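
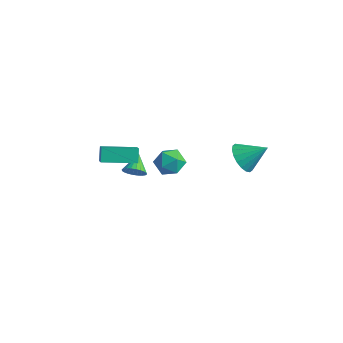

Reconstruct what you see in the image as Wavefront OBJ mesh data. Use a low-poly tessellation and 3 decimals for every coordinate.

v -3.481 -2.245 -2.219
v -3.05 -1.765 -2.621
v -4.039 -1.195 -1.561
v -3.291 -1.785 -2.793
v -3.56 -1.875 -2.878
v -3.818 -2.021 -2.863
v -4.024 -2.202 -2.749
v -4.147 -2.389 -2.555
v -4.169 -2.554 -2.31
v -4.086 -2.673 -2.051
v -3.911 -2.726 -1.817
v -3.671 -2.706 -1.645
v -3.401 -2.616 -1.56
v -3.144 -2.47 -1.576
v -2.938 -2.289 -1.689
v -2.814 -2.102 -1.883
v -2.792 -1.937 -2.129
v -2.875 -1.818 -2.388
v -0.585 -3.072 2.173
v 0.255 -2.763 2.592
v 0.245 -4.097 1.268
v 1.085 -3.788 1.687
v 0.431 -4.307 2.216
v -0.082 -3.674 2.775
v 0.582 -3.186 1.085
v 0.069 -2.553 1.644
v 0.976 -2.833 1.92
v 0.883 -3.526 2.619
v -0.383 -3.334 1.241
v -0.476 -4.027 1.94
v -5.115 -3.379 0.075
v -4.439 -3.976 0.803
v -3.566 -1.89 -0.144
v -2.889 -2.486 0.584
v -4.731 -3.894 -0.704
v -4.054 -4.49 0.024
v -3.181 -2.404 -0.923
v -2.505 -3.001 -0.195
v 3.378 -0.81 2.31
v 3.771 -0.342 1.482
v 4.482 0.03 3.31
v 3.437 -0.056 1.611
v 3.091 0.081 1.879
v 2.802 0.041 2.232
v 2.627 -0.167 2.601
v 2.6 -0.503 2.912
v 2.727 -0.899 3.104
v 2.984 -1.278 3.139
v 3.318 -1.564 3.01
v 3.664 -1.7 2.742
v 3.953 -1.66 2.389
v 4.128 -1.452 2.02
v 4.155 -1.117 1.709
v 4.028 -0.72 1.516
f 2 1 4
f 2 4 3
f 4 1 5
f 4 5 3
f 5 1 6
f 5 6 3
f 6 1 7
f 6 7 3
f 7 1 8
f 7 8 3
f 8 1 9
f 8 9 3
f 9 1 10
f 9 10 3
f 10 1 11
f 10 11 3
f 11 1 12
f 11 12 3
f 12 1 13
f 12 13 3
f 13 1 14
f 13 14 3
f 14 1 15
f 14 15 3
f 15 1 16
f 15 16 3
f 16 1 17
f 16 17 3
f 17 1 18
f 17 18 3
f 18 1 2
f 18 2 3
f 19 30 24
f 19 24 20
f 19 20 26
f 19 26 29
f 19 29 30
f 20 24 28
f 24 30 23
f 30 29 21
f 29 26 25
f 26 20 27
f 22 28 23
f 22 23 21
f 22 21 25
f 22 25 27
f 22 27 28
f 23 28 24
f 21 23 30
f 25 21 29
f 27 25 26
f 28 27 20
f 32 34 31
f 35 32 31
f 31 34 33
f 33 35 31
f 32 38 34
f 36 32 35
f 36 38 32
f 34 38 33
f 37 35 33
f 33 38 37
f 37 36 35
f 38 36 37
f 40 39 42
f 40 42 41
f 42 39 43
f 42 43 41
f 43 39 44
f 43 44 41
f 44 39 45
f 44 45 41
f 45 39 46
f 45 46 41
f 46 39 47
f 46 47 41
f 47 39 48
f 47 48 41
f 48 39 49
f 48 49 41
f 49 39 50
f 49 50 41
f 50 39 51
f 50 51 41
f 51 39 52
f 51 52 41
f 52 39 53
f 52 53 41
f 53 39 54
f 53 54 41
f 54 39 40
f 54 40 41



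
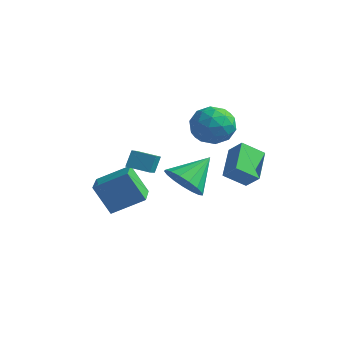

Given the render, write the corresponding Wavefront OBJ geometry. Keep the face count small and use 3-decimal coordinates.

v -0.807 -2.578 -3.205
v -1.612 -2.803 -1.817
v -1.739 -1.283 -3.535
v -2.544 -1.508 -2.147
v 0.284 -1.592 -2.413
v -0.521 -1.817 -1.025
v -0.648 -0.297 -2.743
v -1.453 -0.522 -1.355
v 3.154 0.825 -0.565
v 2.437 2.173 0.206
v 2.455 0.83 -1.224
v 1.739 2.178 -0.452
v 3.821 1.582 -1.268
v 3.105 2.93 -0.496
v 3.123 1.587 -1.926
v 2.406 2.935 -1.155
v 0.183 3.358 0.282
v 0.917 3.354 1.091
v 0.363 1.606 0.109
v 1.097 1.602 0.918
v 0.047 1.814 1.135
v -0.065 2.896 1.242
v 1.345 2.064 -0.042
v 1.233 3.146 0.065
v 1.636 2.554 0.892
v 0.833 2.399 1.619
v 0.447 2.561 -0.419
v -0.356 2.406 0.308
v 0.534 3.51 0.702
v 0.746 1.45 0.498
v 0.128 1.575 0.625
v 0.56 1.572 1.101
v -0.043 3.241 0.79
v 0.389 3.238 1.266
v -0.123 2.333 1.291
v 0.891 1.722 -0.066
v 1.323 1.719 0.41
v 0.72 3.388 0.099
v 1.152 3.385 0.575
v 1.403 2.627 -0.091
v 1.388 3.037 1.06
v 1.494 2.007 0.959
v 1.639 2.278 0.394
v 1.574 2.915 0.457
v 0.917 2.946 1.488
v 1.023 1.916 1.386
v 0.405 2.041 1.513
v 0.339 2.677 1.576
v 1.339 2.476 1.37
v 0.257 3.044 -0.186
v 0.363 2.014 -0.288
v 0.941 2.283 -0.376
v 0.875 2.919 -0.313
v -0.214 2.953 0.241
v -0.108 1.923 0.14
v -0.294 2.045 0.743
v -0.359 2.682 0.806
v -0.059 2.484 -0.17
v 0.872 -3.554 0.547
v 0.845 -3.129 1.294
v 0.479 -2.76 0.082
v 0.452 -2.336 0.829
v 1.828 -3.184 0.371
v 1.801 -2.76 1.118
v 1.435 -2.391 -0.094
v 1.408 -1.966 0.653
v 0.511 0.636 -2.221
v 1.257 0.074 -1.698
v 0.829 2.064 -1.139
v 1.517 0.302 -2.076
v 1.547 0.606 -2.487
v 1.339 0.917 -2.837
v 0.942 1.164 -3.045
v 0.446 1.289 -3.065
v -0.036 1.265 -2.892
v -0.392 1.096 -2.564
v -0.541 0.822 -2.158
v -0.449 0.505 -1.766
v -0.137 0.218 -1.479
v 0.323 0.027 -1.361
v 0.826 -0.025 -1.44
f 2 4 1
f 5 2 1
f 1 4 3
f 3 5 1
f 2 8 4
f 6 2 5
f 6 8 2
f 4 8 3
f 7 5 3
f 3 8 7
f 7 6 5
f 8 6 7
f 10 12 9
f 13 10 9
f 9 12 11
f 11 13 9
f 10 16 12
f 14 10 13
f 14 16 10
f 12 16 11
f 15 13 11
f 11 16 15
f 15 14 13
f 16 14 15
f 17 54 33
f 54 28 57
f 33 57 22
f 54 57 33
f 17 33 29
f 33 22 34
f 29 34 18
f 33 34 29
f 17 29 38
f 29 18 39
f 38 39 24
f 29 39 38
f 17 38 50
f 38 24 53
f 50 53 27
f 38 53 50
f 17 50 54
f 50 27 58
f 54 58 28
f 50 58 54
f 18 34 45
f 34 22 48
f 45 48 26
f 34 48 45
f 22 57 35
f 57 28 56
f 35 56 21
f 57 56 35
f 28 58 55
f 58 27 51
f 55 51 19
f 58 51 55
f 27 53 52
f 53 24 40
f 52 40 23
f 53 40 52
f 24 39 44
f 39 18 41
f 44 41 25
f 39 41 44
f 20 46 32
f 46 26 47
f 32 47 21
f 46 47 32
f 20 32 30
f 32 21 31
f 30 31 19
f 32 31 30
f 20 30 37
f 30 19 36
f 37 36 23
f 30 36 37
f 20 37 42
f 37 23 43
f 42 43 25
f 37 43 42
f 20 42 46
f 42 25 49
f 46 49 26
f 42 49 46
f 21 47 35
f 47 26 48
f 35 48 22
f 47 48 35
f 19 31 55
f 31 21 56
f 55 56 28
f 31 56 55
f 23 36 52
f 36 19 51
f 52 51 27
f 36 51 52
f 25 43 44
f 43 23 40
f 44 40 24
f 43 40 44
f 26 49 45
f 49 25 41
f 45 41 18
f 49 41 45
f 60 62 59
f 63 60 59
f 59 62 61
f 61 63 59
f 60 66 62
f 64 60 63
f 64 66 60
f 62 66 61
f 65 63 61
f 61 66 65
f 65 64 63
f 66 64 65
f 68 67 70
f 68 70 69
f 70 67 71
f 70 71 69
f 71 67 72
f 71 72 69
f 72 67 73
f 72 73 69
f 73 67 74
f 73 74 69
f 74 67 75
f 74 75 69
f 75 67 76
f 75 76 69
f 76 67 77
f 76 77 69
f 77 67 78
f 77 78 69
f 78 67 79
f 78 79 69
f 79 67 80
f 79 80 69
f 80 67 81
f 80 81 69
f 81 67 68
f 81 68 69



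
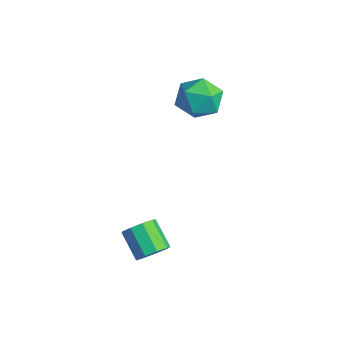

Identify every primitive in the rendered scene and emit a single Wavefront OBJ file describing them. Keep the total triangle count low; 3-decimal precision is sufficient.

v 3.254 -2.278 -1.419
v 3.7 -2.342 -0.832
v 2.591 -2.366 0.006
v 2.146 -2.302 -0.581
v 3.614 -1.853 -0.931
v 2.505 -1.877 -0.093
v 3.36 -1.563 -1.259
v 2.251 -1.587 -0.421
v 3.056 -1.608 -1.662
v 1.948 -1.631 -0.824
v 2.845 -1.966 -1.951
v 1.737 -1.99 -1.113
v 2.826 -2.47 -1.991
v 1.717 -2.494 -1.153
v 3.007 -2.884 -1.764
v 1.898 -2.908 -0.926
v 3.303 -3.015 -1.375
v 2.195 -3.039 -0.537
v 3.577 -2.801 -1.007
v 2.469 -2.825 -0.169
v -1.361 3.646 2.586
v -0.759 3.006 1.918
v -2.561 2.334 2.762
v -1.959 1.694 2.094
v -1.583 1.95 3.101
v -0.842 2.761 2.992
v -2.478 2.579 1.688
v -1.737 3.39 1.579
v -1.449 2.346 1.364
v -0.896 1.957 2.237
v -2.424 3.383 2.443
v -1.871 2.994 3.316
f 2 1 5
f 2 5 3
f 3 5 6
f 3 6 4
f 5 1 7
f 5 7 6
f 6 7 8
f 6 8 4
f 7 1 9
f 7 9 8
f 8 9 10
f 8 10 4
f 9 1 11
f 9 11 10
f 10 11 12
f 10 12 4
f 11 1 13
f 11 13 12
f 12 13 14
f 12 14 4
f 13 1 15
f 13 15 14
f 14 15 16
f 14 16 4
f 15 1 17
f 15 17 16
f 16 17 18
f 16 18 4
f 17 1 19
f 17 19 18
f 18 19 20
f 18 20 4
f 19 1 2
f 19 2 20
f 20 2 3
f 20 3 4
f 21 32 26
f 21 26 22
f 21 22 28
f 21 28 31
f 21 31 32
f 22 26 30
f 26 32 25
f 32 31 23
f 31 28 27
f 28 22 29
f 24 30 25
f 24 25 23
f 24 23 27
f 24 27 29
f 24 29 30
f 25 30 26
f 23 25 32
f 27 23 31
f 29 27 28
f 30 29 22



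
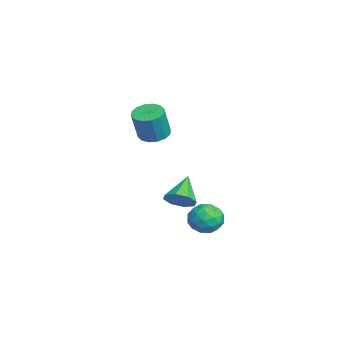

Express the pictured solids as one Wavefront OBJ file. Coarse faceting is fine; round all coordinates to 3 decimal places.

v 2.49 -1.129 -1.824
v 3.331 -0.761 -1.38
v 3.409 -2.199 -2.68
v 4.25 -1.831 -2.236
v 3.575 -2.364 -1.687
v 3.007 -1.703 -1.159
v 3.733 -1.257 -2.901
v 3.165 -0.596 -2.373
v 4.099 -0.841 -2.045
v 4.002 -1.525 -1.295
v 2.738 -1.435 -2.765
v 2.641 -2.119 -2.015
v 2.829 -0.851 -1.527
v 3.911 -2.109 -2.533
v 3.514 -2.422 -2.211
v 4.008 -2.206 -1.949
v 2.639 -1.404 -1.397
v 3.133 -1.188 -1.136
v 3.277 -2.13 -1.316
v 3.607 -1.772 -2.924
v 4.101 -1.556 -2.663
v 2.732 -0.754 -2.111
v 3.226 -0.538 -1.849
v 3.463 -0.83 -2.744
v 3.776 -0.682 -1.657
v 4.316 -1.311 -2.16
v 4.012 -0.973 -2.551
v 3.678 -0.585 -2.24
v 3.718 -1.084 -1.216
v 4.259 -1.713 -1.719
v 3.862 -2.026 -1.397
v 3.528 -1.637 -1.086
v 4.17 -1.13 -1.607
v 2.481 -1.247 -2.341
v 3.022 -1.876 -2.844
v 3.212 -1.323 -2.974
v 2.878 -0.934 -2.663
v 2.424 -1.649 -1.9
v 2.964 -2.278 -2.403
v 3.062 -2.375 -1.82
v 2.728 -1.987 -1.509
v 2.57 -1.83 -2.453
v -3.612 -3.575 1.14
v -2.812 -3.906 0.829
v -2.267 -4.296 2.65
v -3.068 -3.965 2.96
v -2.732 -3.442 0.905
v -2.188 -3.833 2.726
v -2.889 -3.014 1.044
v -2.345 -3.405 2.864
v -3.239 -2.736 1.208
v -2.695 -3.127 3.029
v -3.689 -2.683 1.354
v -3.145 -3.074 3.175
v -4.119 -2.869 1.443
v -3.575 -3.26 3.263
v -4.413 -3.244 1.45
v -3.868 -3.634 3.271
v -4.492 -3.707 1.374
v -3.948 -4.098 3.195
v -4.335 -4.135 1.236
v -3.791 -4.526 3.056
v -3.985 -4.413 1.071
v -3.441 -4.804 2.892
v -3.535 -4.466 0.925
v -2.991 -4.857 2.746
v -3.105 -4.28 0.837
v -2.561 -4.671 2.657
v 3.437 -2.817 -0.638
v 3.927 -3.079 0.07
v 2.123 -2.263 0.478
v 4.051 -2.426 -0.109
v 3.815 -2.002 -0.598
v 3.357 -2.056 -1.11
v 2.946 -2.556 -1.345
v 2.822 -3.209 -1.166
v 3.058 -3.633 -0.677
v 3.516 -3.579 -0.165
f 1 38 17
f 38 12 41
f 17 41 6
f 38 41 17
f 1 17 13
f 17 6 18
f 13 18 2
f 17 18 13
f 1 13 22
f 13 2 23
f 22 23 8
f 13 23 22
f 1 22 34
f 22 8 37
f 34 37 11
f 22 37 34
f 1 34 38
f 34 11 42
f 38 42 12
f 34 42 38
f 2 18 29
f 18 6 32
f 29 32 10
f 18 32 29
f 6 41 19
f 41 12 40
f 19 40 5
f 41 40 19
f 12 42 39
f 42 11 35
f 39 35 3
f 42 35 39
f 11 37 36
f 37 8 24
f 36 24 7
f 37 24 36
f 8 23 28
f 23 2 25
f 28 25 9
f 23 25 28
f 4 30 16
f 30 10 31
f 16 31 5
f 30 31 16
f 4 16 14
f 16 5 15
f 14 15 3
f 16 15 14
f 4 14 21
f 14 3 20
f 21 20 7
f 14 20 21
f 4 21 26
f 21 7 27
f 26 27 9
f 21 27 26
f 4 26 30
f 26 9 33
f 30 33 10
f 26 33 30
f 5 31 19
f 31 10 32
f 19 32 6
f 31 32 19
f 3 15 39
f 15 5 40
f 39 40 12
f 15 40 39
f 7 20 36
f 20 3 35
f 36 35 11
f 20 35 36
f 9 27 28
f 27 7 24
f 28 24 8
f 27 24 28
f 10 33 29
f 33 9 25
f 29 25 2
f 33 25 29
f 44 43 47
f 44 47 45
f 45 47 48
f 45 48 46
f 47 43 49
f 47 49 48
f 48 49 50
f 48 50 46
f 49 43 51
f 49 51 50
f 50 51 52
f 50 52 46
f 51 43 53
f 51 53 52
f 52 53 54
f 52 54 46
f 53 43 55
f 53 55 54
f 54 55 56
f 54 56 46
f 55 43 57
f 55 57 56
f 56 57 58
f 56 58 46
f 57 43 59
f 57 59 58
f 58 59 60
f 58 60 46
f 59 43 61
f 59 61 60
f 60 61 62
f 60 62 46
f 61 43 63
f 61 63 62
f 62 63 64
f 62 64 46
f 63 43 65
f 63 65 64
f 64 65 66
f 64 66 46
f 65 43 67
f 65 67 66
f 66 67 68
f 66 68 46
f 67 43 44
f 67 44 68
f 68 44 45
f 68 45 46
f 70 69 72
f 70 72 71
f 72 69 73
f 72 73 71
f 73 69 74
f 73 74 71
f 74 69 75
f 74 75 71
f 75 69 76
f 75 76 71
f 76 69 77
f 76 77 71
f 77 69 78
f 77 78 71
f 78 69 70
f 78 70 71



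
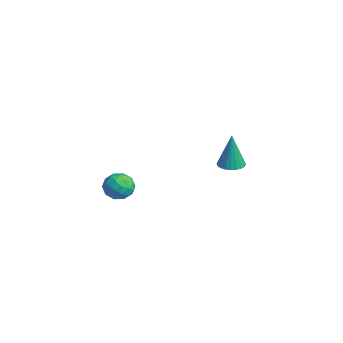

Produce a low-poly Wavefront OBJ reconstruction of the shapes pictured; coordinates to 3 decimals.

v -3.737 3.648 1.705
v -3.276 4.077 1.701
v -3.723 3.652 3.495
v -3.475 4.221 1.702
v -3.714 4.278 1.704
v -3.957 4.239 1.706
v -4.166 4.11 1.708
v -4.31 3.91 1.709
v -4.367 3.671 1.71
v -4.327 3.429 1.71
v -4.198 3.219 1.709
v -3.999 3.075 1.708
v -3.76 3.019 1.706
v -3.517 3.058 1.704
v -3.308 3.187 1.703
v -3.164 3.386 1.701
v -3.107 3.625 1.7
v -3.147 3.868 1.7
v -2.184 -1.733 3.039
v -1.709 -2.235 2.818
v -2.891 -2.005 2.142
v -2.416 -2.507 1.921
v -2.787 -2.605 2.537
v -2.351 -2.437 3.091
v -2.249 -1.803 1.869
v -1.813 -1.635 2.423
v -1.75 -2.279 2.095
v -2.082 -2.774 2.507
v -2.518 -1.466 2.453
v -2.85 -1.961 2.865
v -1.885 -1.96 3.007
v -2.715 -2.28 1.953
v -2.934 -2.338 2.315
v -2.655 -2.633 2.185
v -2.261 -2.079 3.168
v -1.983 -2.374 3.038
v -2.616 -2.591 2.872
v -2.617 -1.866 1.922
v -2.339 -2.161 1.792
v -1.945 -1.607 2.775
v -1.666 -1.902 2.645
v -1.984 -1.649 2.088
v -1.63 -2.281 2.452
v -2.045 -2.441 1.925
v -1.947 -2.027 1.894
v -1.69 -1.928 2.22
v -1.825 -2.572 2.695
v -2.24 -2.732 2.167
v -2.459 -2.79 2.529
v -2.202 -2.691 2.855
v -1.849 -2.598 2.27
v -2.36 -1.508 2.793
v -2.775 -1.668 2.265
v -2.398 -1.549 2.105
v -2.141 -1.45 2.431
v -2.555 -1.799 3.035
v -2.97 -1.959 2.508
v -2.91 -2.312 2.74
v -2.653 -2.213 3.066
v -2.751 -1.642 2.69
f 2 1 4
f 2 4 3
f 4 1 5
f 4 5 3
f 5 1 6
f 5 6 3
f 6 1 7
f 6 7 3
f 7 1 8
f 7 8 3
f 8 1 9
f 8 9 3
f 9 1 10
f 9 10 3
f 10 1 11
f 10 11 3
f 11 1 12
f 11 12 3
f 12 1 13
f 12 13 3
f 13 1 14
f 13 14 3
f 14 1 15
f 14 15 3
f 15 1 16
f 15 16 3
f 16 1 17
f 16 17 3
f 17 1 18
f 17 18 3
f 18 1 2
f 18 2 3
f 19 56 35
f 56 30 59
f 35 59 24
f 56 59 35
f 19 35 31
f 35 24 36
f 31 36 20
f 35 36 31
f 19 31 40
f 31 20 41
f 40 41 26
f 31 41 40
f 19 40 52
f 40 26 55
f 52 55 29
f 40 55 52
f 19 52 56
f 52 29 60
f 56 60 30
f 52 60 56
f 20 36 47
f 36 24 50
f 47 50 28
f 36 50 47
f 24 59 37
f 59 30 58
f 37 58 23
f 59 58 37
f 30 60 57
f 60 29 53
f 57 53 21
f 60 53 57
f 29 55 54
f 55 26 42
f 54 42 25
f 55 42 54
f 26 41 46
f 41 20 43
f 46 43 27
f 41 43 46
f 22 48 34
f 48 28 49
f 34 49 23
f 48 49 34
f 22 34 32
f 34 23 33
f 32 33 21
f 34 33 32
f 22 32 39
f 32 21 38
f 39 38 25
f 32 38 39
f 22 39 44
f 39 25 45
f 44 45 27
f 39 45 44
f 22 44 48
f 44 27 51
f 48 51 28
f 44 51 48
f 23 49 37
f 49 28 50
f 37 50 24
f 49 50 37
f 21 33 57
f 33 23 58
f 57 58 30
f 33 58 57
f 25 38 54
f 38 21 53
f 54 53 29
f 38 53 54
f 27 45 46
f 45 25 42
f 46 42 26
f 45 42 46
f 28 51 47
f 51 27 43
f 47 43 20
f 51 43 47



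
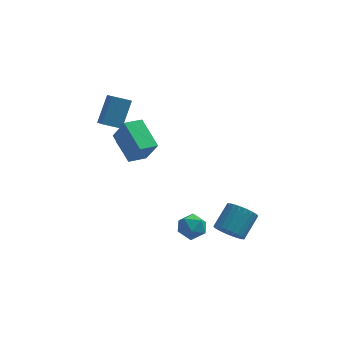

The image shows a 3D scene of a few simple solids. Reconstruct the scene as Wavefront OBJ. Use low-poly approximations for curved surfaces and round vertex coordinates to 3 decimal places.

v -3.669 0.913 1.38
v -2.957 0.383 2.854
v -2.738 1.648 1.195
v -2.027 1.117 2.669
v -2.653 -0.637 0.331
v -1.942 -1.168 1.805
v -1.723 0.097 0.146
v -1.011 -0.433 1.62
v 0.249 -2.011 -3.499
v 0.974 -1.602 -3.949
v 1.066 -3.298 -3.351
v 1.791 -2.889 -3.801
v 1.547 -2.597 -2.935
v 1.042 -1.801 -3.026
v 0.998 -3.099 -4.274
v 0.493 -2.303 -4.365
v 1.437 -2.275 -4.428
v 1.776 -1.964 -3.601
v 0.264 -2.936 -3.699
v 0.603 -2.625 -2.872
v 3.102 -3.105 -3.513
v 3.864 -3.673 -3.374
v 4.559 -2.483 -2.327
v 3.798 -1.915 -2.467
v 3.974 -3.475 -3.672
v 4.669 -2.285 -2.625
v 3.951 -3.22 -3.946
v 4.647 -2.031 -2.899
v 3.8 -2.948 -4.154
v 4.495 -1.759 -3.108
v 3.542 -2.7 -4.265
v 4.237 -1.511 -3.218
v 3.217 -2.514 -4.261
v 3.912 -1.324 -3.215
v 2.875 -2.417 -4.143
v 3.57 -1.228 -3.097
v 2.567 -2.425 -3.93
v 3.263 -1.236 -2.883
v 2.341 -2.537 -3.653
v 3.036 -1.347 -2.606
v 2.231 -2.735 -3.355
v 2.926 -1.545 -2.308
v 2.253 -2.989 -3.081
v 2.949 -1.8 -2.034
v 2.405 -3.261 -2.872
v 3.1 -2.072 -1.826
v 2.663 -3.509 -2.762
v 3.358 -2.32 -1.715
v 2.988 -3.696 -2.765
v 3.683 -2.506 -1.719
v 3.33 -3.792 -2.883
v 4.025 -2.603 -1.837
v 3.637 -3.784 -3.097
v 4.333 -2.595 -2.05
v -4.379 1.883 1.647
v -3.9 3.01 3.265
v -4.767 2.848 1.089
v -4.288 3.975 2.708
v -3.272 2.065 1.192
v -2.793 3.192 2.811
v -3.66 3.03 0.635
v -3.181 4.157 2.253
v -2.816 1.876 -1.013
v -3.157 1.098 -0.069
v -3.252 2.509 -0.649
v -3.593 1.73 0.295
v -1.487 2.31 -0.175
v -1.828 1.531 0.769
v -1.923 2.942 0.189
v -2.264 2.164 1.133
f 2 4 1
f 5 2 1
f 1 4 3
f 3 5 1
f 2 8 4
f 6 2 5
f 6 8 2
f 4 8 3
f 7 5 3
f 3 8 7
f 7 6 5
f 8 6 7
f 9 20 14
f 9 14 10
f 9 10 16
f 9 16 19
f 9 19 20
f 10 14 18
f 14 20 13
f 20 19 11
f 19 16 15
f 16 10 17
f 12 18 13
f 12 13 11
f 12 11 15
f 12 15 17
f 12 17 18
f 13 18 14
f 11 13 20
f 15 11 19
f 17 15 16
f 18 17 10
f 22 21 25
f 22 25 23
f 23 25 26
f 23 26 24
f 25 21 27
f 25 27 26
f 26 27 28
f 26 28 24
f 27 21 29
f 27 29 28
f 28 29 30
f 28 30 24
f 29 21 31
f 29 31 30
f 30 31 32
f 30 32 24
f 31 21 33
f 31 33 32
f 32 33 34
f 32 34 24
f 33 21 35
f 33 35 34
f 34 35 36
f 34 36 24
f 35 21 37
f 35 37 36
f 36 37 38
f 36 38 24
f 37 21 39
f 37 39 38
f 38 39 40
f 38 40 24
f 39 21 41
f 39 41 40
f 40 41 42
f 40 42 24
f 41 21 43
f 41 43 42
f 42 43 44
f 42 44 24
f 43 21 45
f 43 45 44
f 44 45 46
f 44 46 24
f 45 21 47
f 45 47 46
f 46 47 48
f 46 48 24
f 47 21 49
f 47 49 48
f 48 49 50
f 48 50 24
f 49 21 51
f 49 51 50
f 50 51 52
f 50 52 24
f 51 21 53
f 51 53 52
f 52 53 54
f 52 54 24
f 53 21 22
f 53 22 54
f 54 22 23
f 54 23 24
f 56 58 55
f 59 56 55
f 55 58 57
f 57 59 55
f 56 62 58
f 60 56 59
f 60 62 56
f 58 62 57
f 61 59 57
f 57 62 61
f 61 60 59
f 62 60 61
f 64 66 63
f 67 64 63
f 63 66 65
f 65 67 63
f 64 70 66
f 68 64 67
f 68 70 64
f 66 70 65
f 69 67 65
f 65 70 69
f 69 68 67
f 70 68 69



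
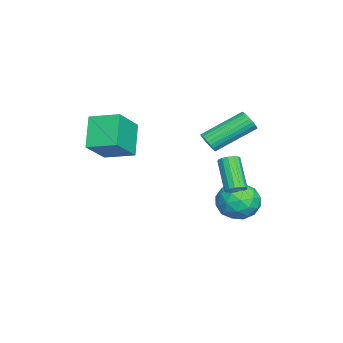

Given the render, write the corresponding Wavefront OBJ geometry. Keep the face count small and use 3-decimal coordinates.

v -0.285 1.69 -1.506
v 0.502 2.259 -2.008
v 0.758 0.261 -1.492
v 1.545 0.83 -1.994
v 1.277 1.063 -0.96
v 0.632 1.946 -0.968
v 0.628 0.574 -2.532
v -0.017 1.457 -2.54
v 1.066 1.569 -2.642
v 1.467 1.872 -1.67
v -0.207 0.648 -1.83
v 0.194 0.951 -0.858
v 0.017 2.1 -1.758
v 1.243 0.42 -1.742
v 1.085 0.557 -1.134
v 1.548 0.891 -1.429
v 0.094 1.916 -1.147
v 0.556 2.251 -1.442
v 1.011 1.547 -0.826
v 0.704 0.269 -2.058
v 1.166 0.604 -2.353
v -0.288 1.629 -2.071
v 0.175 1.963 -2.366
v 0.249 0.973 -2.674
v 0.811 2.029 -2.426
v 1.424 1.189 -2.418
v 0.885 1.039 -2.734
v 0.506 1.558 -2.739
v 1.047 2.207 -1.855
v 1.66 1.367 -1.847
v 1.502 1.503 -1.239
v 1.124 2.023 -1.244
v 1.379 1.801 -2.227
v -0.4 1.153 -1.653
v 0.213 0.313 -1.645
v 0.136 0.497 -2.256
v -0.242 1.017 -2.261
v -0.164 1.331 -1.082
v 0.449 0.491 -1.074
v 0.754 0.962 -0.761
v 0.375 1.481 -0.766
v -0.119 0.719 -1.273
v 1.389 1.28 -0.661
v 1.774 1.288 -0.326
v 0.635 0.769 0.995
v 0.251 0.76 0.661
v 1.672 1.531 -0.319
v 0.533 1.012 1.003
v 1.494 1.707 -0.403
v 0.355 1.188 0.919
v 1.288 1.768 -0.556
v 0.149 1.249 0.765
v 1.109 1.699 -0.738
v -0.03 1.179 0.584
v 1.005 1.517 -0.898
v -0.133 0.997 0.423
v 1.005 1.271 -0.995
v -0.134 0.752 0.326
v 1.107 1.028 -1.003
v -0.032 0.509 0.319
v 1.285 0.852 -0.919
v 0.146 0.333 0.403
v 1.491 0.791 -0.765
v 0.352 0.272 0.556
v 1.67 0.861 -0.584
v 0.531 0.341 0.738
v 1.773 1.043 -0.423
v 0.635 0.523 0.898
v 1.99 -4.327 2.984
v 3.292 -4.823 4.155
v 2.205 -2.918 3.342
v 3.507 -3.414 4.513
v 3.193 -4.186 1.707
v 4.495 -4.682 2.878
v 3.408 -2.777 2.065
v 4.71 -3.273 3.236
v 3.198 0.328 2.987
v 3.645 0.64 2.91
v 2.689 2.283 3.997
v 2.242 1.972 4.073
v 3.53 0.688 2.735
v 2.573 2.331 3.822
v 3.365 0.682 2.599
v 2.408 2.325 3.686
v 3.174 0.621 2.522
v 2.217 2.265 3.608
v 2.987 0.517 2.515
v 2.03 2.16 3.602
v 2.832 0.383 2.581
v 1.875 2.026 3.667
v 2.733 0.242 2.708
v 1.776 1.885 3.794
v 2.704 0.113 2.877
v 1.747 1.756 3.964
v 2.751 0.017 3.063
v 1.795 1.66 4.15
v 2.867 -0.031 3.238
v 1.91 1.612 4.325
v 3.032 -0.025 3.374
v 2.075 1.618 4.461
v 3.223 0.035 3.452
v 2.266 1.679 4.538
v 3.41 0.14 3.458
v 2.453 1.783 4.545
v 3.565 0.274 3.393
v 2.608 1.917 4.479
v 3.664 0.415 3.266
v 2.707 2.058 4.352
v 3.693 0.544 3.096
v 2.736 2.187 4.183
f 1 38 17
f 38 12 41
f 17 41 6
f 38 41 17
f 1 17 13
f 17 6 18
f 13 18 2
f 17 18 13
f 1 13 22
f 13 2 23
f 22 23 8
f 13 23 22
f 1 22 34
f 22 8 37
f 34 37 11
f 22 37 34
f 1 34 38
f 34 11 42
f 38 42 12
f 34 42 38
f 2 18 29
f 18 6 32
f 29 32 10
f 18 32 29
f 6 41 19
f 41 12 40
f 19 40 5
f 41 40 19
f 12 42 39
f 42 11 35
f 39 35 3
f 42 35 39
f 11 37 36
f 37 8 24
f 36 24 7
f 37 24 36
f 8 23 28
f 23 2 25
f 28 25 9
f 23 25 28
f 4 30 16
f 30 10 31
f 16 31 5
f 30 31 16
f 4 16 14
f 16 5 15
f 14 15 3
f 16 15 14
f 4 14 21
f 14 3 20
f 21 20 7
f 14 20 21
f 4 21 26
f 21 7 27
f 26 27 9
f 21 27 26
f 4 26 30
f 26 9 33
f 30 33 10
f 26 33 30
f 5 31 19
f 31 10 32
f 19 32 6
f 31 32 19
f 3 15 39
f 15 5 40
f 39 40 12
f 15 40 39
f 7 20 36
f 20 3 35
f 36 35 11
f 20 35 36
f 9 27 28
f 27 7 24
f 28 24 8
f 27 24 28
f 10 33 29
f 33 9 25
f 29 25 2
f 33 25 29
f 44 43 47
f 44 47 45
f 45 47 48
f 45 48 46
f 47 43 49
f 47 49 48
f 48 49 50
f 48 50 46
f 49 43 51
f 49 51 50
f 50 51 52
f 50 52 46
f 51 43 53
f 51 53 52
f 52 53 54
f 52 54 46
f 53 43 55
f 53 55 54
f 54 55 56
f 54 56 46
f 55 43 57
f 55 57 56
f 56 57 58
f 56 58 46
f 57 43 59
f 57 59 58
f 58 59 60
f 58 60 46
f 59 43 61
f 59 61 60
f 60 61 62
f 60 62 46
f 61 43 63
f 61 63 62
f 62 63 64
f 62 64 46
f 63 43 65
f 63 65 64
f 64 65 66
f 64 66 46
f 65 43 67
f 65 67 66
f 66 67 68
f 66 68 46
f 67 43 44
f 67 44 68
f 68 44 45
f 68 45 46
f 70 72 69
f 73 70 69
f 69 72 71
f 71 73 69
f 70 76 72
f 74 70 73
f 74 76 70
f 72 76 71
f 75 73 71
f 71 76 75
f 75 74 73
f 76 74 75
f 78 77 81
f 78 81 79
f 79 81 82
f 79 82 80
f 81 77 83
f 81 83 82
f 82 83 84
f 82 84 80
f 83 77 85
f 83 85 84
f 84 85 86
f 84 86 80
f 85 77 87
f 85 87 86
f 86 87 88
f 86 88 80
f 87 77 89
f 87 89 88
f 88 89 90
f 88 90 80
f 89 77 91
f 89 91 90
f 90 91 92
f 90 92 80
f 91 77 93
f 91 93 92
f 92 93 94
f 92 94 80
f 93 77 95
f 93 95 94
f 94 95 96
f 94 96 80
f 95 77 97
f 95 97 96
f 96 97 98
f 96 98 80
f 97 77 99
f 97 99 98
f 98 99 100
f 98 100 80
f 99 77 101
f 99 101 100
f 100 101 102
f 100 102 80
f 101 77 103
f 101 103 102
f 102 103 104
f 102 104 80
f 103 77 105
f 103 105 104
f 104 105 106
f 104 106 80
f 105 77 107
f 105 107 106
f 106 107 108
f 106 108 80
f 107 77 109
f 107 109 108
f 108 109 110
f 108 110 80
f 109 77 78
f 109 78 110
f 110 78 79
f 110 79 80



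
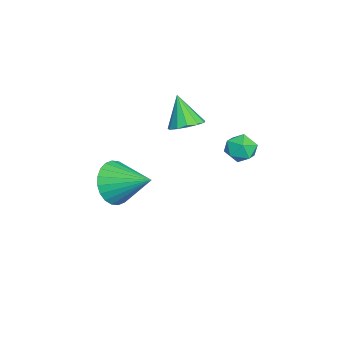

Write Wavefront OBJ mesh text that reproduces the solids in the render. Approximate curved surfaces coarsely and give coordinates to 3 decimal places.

v 0.35 0.861 0.041
v 0.969 0.591 0.223
v -0.19 0.459 1.279
v 0.971 0.966 0.345
v 0.776 1.307 0.371
v 0.446 1.507 0.292
v 0.085 1.502 0.133
v -0.192 1.294 -0.055
v -0.297 0.948 -0.213
v -0.196 0.575 -0.291
v 0.078 0.292 -0.263
v 0.438 0.191 -0.139
v 0.771 0.302 0.042
v 3.295 3.575 1.106
v 3.746 3.329 0.705
v 2.754 2.671 1.055
v 3.205 2.425 0.654
v 3.351 2.536 1.279
v 3.686 3.095 1.311
v 2.814 2.905 0.449
v 3.149 3.464 0.481
v 3.449 2.914 0.299
v 3.781 2.686 0.812
v 2.719 3.314 0.948
v 3.051 3.086 1.461
v -0.112 -1.825 -3.565
v 0.671 -1.865 -4.218
v 0.552 -0.395 -2.855
v 0.411 -1.643 -4.422
v 0.072 -1.449 -4.495
v -0.296 -1.312 -4.427
v -0.635 -1.253 -4.228
v -0.895 -1.282 -3.928
v -1.036 -1.393 -3.573
v -1.036 -1.57 -3.216
v -0.895 -1.786 -2.913
v -0.635 -2.008 -2.709
v -0.295 -2.202 -2.635
v 0.072 -2.339 -2.703
v 0.412 -2.397 -2.903
v 0.671 -2.369 -3.203
v 0.812 -2.258 -3.558
v 0.812 -2.081 -3.914
f 2 1 4
f 2 4 3
f 4 1 5
f 4 5 3
f 5 1 6
f 5 6 3
f 6 1 7
f 6 7 3
f 7 1 8
f 7 8 3
f 8 1 9
f 8 9 3
f 9 1 10
f 9 10 3
f 10 1 11
f 10 11 3
f 11 1 12
f 11 12 3
f 12 1 13
f 12 13 3
f 13 1 2
f 13 2 3
f 14 25 19
f 14 19 15
f 14 15 21
f 14 21 24
f 14 24 25
f 15 19 23
f 19 25 18
f 25 24 16
f 24 21 20
f 21 15 22
f 17 23 18
f 17 18 16
f 17 16 20
f 17 20 22
f 17 22 23
f 18 23 19
f 16 18 25
f 20 16 24
f 22 20 21
f 23 22 15
f 27 26 29
f 27 29 28
f 29 26 30
f 29 30 28
f 30 26 31
f 30 31 28
f 31 26 32
f 31 32 28
f 32 26 33
f 32 33 28
f 33 26 34
f 33 34 28
f 34 26 35
f 34 35 28
f 35 26 36
f 35 36 28
f 36 26 37
f 36 37 28
f 37 26 38
f 37 38 28
f 38 26 39
f 38 39 28
f 39 26 40
f 39 40 28
f 40 26 41
f 40 41 28
f 41 26 42
f 41 42 28
f 42 26 43
f 42 43 28
f 43 26 27
f 43 27 28



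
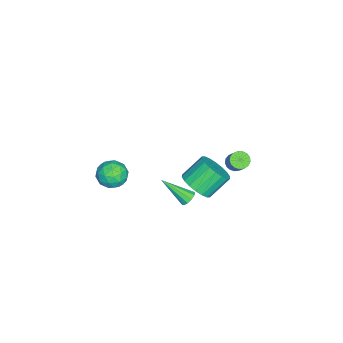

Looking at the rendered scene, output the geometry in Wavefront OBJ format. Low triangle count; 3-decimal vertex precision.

v 0.582 3.544 3.301
v 1.01 3.404 3.061
v 1.665 3.797 3.999
v 1.238 3.936 4.239
v 0.975 3.634 2.989
v 1.63 4.027 3.927
v 0.851 3.844 2.988
v 1.506 4.237 3.926
v 0.664 3.985 3.059
v 1.319 4.378 3.997
v 0.459 4.025 3.185
v 1.114 4.418 4.124
v 0.283 3.954 3.338
v 0.938 4.347 4.277
v 0.174 3.79 3.482
v 0.83 4.183 4.421
v 0.16 3.569 3.585
v 0.815 3.962 4.524
v 0.242 3.342 3.623
v 0.897 3.735 4.561
v 0.402 3.162 3.586
v 1.057 3.554 4.525
v 0.604 3.068 3.485
v 1.259 3.461 4.423
v 0.8 3.084 3.341
v 1.455 3.477 4.279
v 0.947 3.205 3.188
v 1.602 3.598 4.126
v -1.41 0.646 -2.65
v -0.933 0.739 -2.535
v -1.41 -0.806 -1.47
v -1.111 0.898 -2.339
v -1.403 0.961 -2.262
v -1.699 0.903 -2.332
v -1.884 0.747 -2.524
v -1.888 0.552 -2.764
v -1.71 0.393 -2.96
v -1.418 0.33 -3.038
v -1.122 0.388 -2.967
v -0.937 0.544 -2.775
v -1.276 1.075 -1.295
v -0.583 0.914 -0.636
v -1.37 1.744 0.394
v -2.064 1.905 -0.265
v -0.451 1.278 -0.828
v -1.238 2.108 0.203
v -0.482 1.601 -1.112
v -1.269 2.431 -0.082
v -0.671 1.82 -1.433
v -1.458 2.65 -0.402
v -0.979 1.892 -1.726
v -1.767 2.722 -0.695
v -1.347 1.801 -1.934
v -2.134 2.632 -0.903
v -1.7 1.567 -2.016
v -2.487 2.398 -0.985
v -1.97 1.236 -1.954
v -2.757 2.066 -0.924
v -2.102 0.872 -1.763
v -2.889 1.702 -0.732
v -2.071 0.549 -1.478
v -2.858 1.379 -0.448
v -1.882 0.33 -1.158
v -2.669 1.16 -0.127
v -1.573 0.258 -0.865
v -2.361 1.088 0.166
v -1.206 0.348 -0.657
v -1.993 1.179 0.374
v -0.853 0.582 -0.575
v -1.64 1.413 0.456
v -0.154 -2.456 -1.039
v 0.102 -2.866 -0.287
v -1.182 -3.454 -1.233
v -0.926 -3.864 -0.481
v -1.322 -3.064 -0.442
v -0.687 -2.447 -0.321
v -0.393 -3.873 -1.199
v 0.242 -3.256 -1.078
v -0.046 -3.741 -0.385
v -0.62 -3.241 0.082
v -0.46 -3.079 -1.602
v -1.034 -2.579 -1.135
v 0.064 -2.573 -0.645
v -1.144 -3.747 -0.875
v -1.377 -3.277 -0.851
v -1.227 -3.518 -0.409
v -0.4 -2.327 -0.666
v -0.249 -2.568 -0.224
v -1.086 -2.685 -0.315
v -0.831 -3.752 -1.296
v -0.68 -3.993 -0.854
v 0.147 -2.802 -1.111
v 0.297 -3.043 -0.669
v 0.006 -3.635 -1.205
v 0.128 -3.329 -0.262
v -0.476 -3.916 -0.376
v -0.163 -3.921 -0.798
v 0.21 -3.558 -0.727
v -0.21 -3.035 0.013
v -0.814 -3.622 -0.101
v -1.047 -3.152 -0.078
v -0.674 -2.789 -0.007
v -0.297 -3.55 -0.045
v -0.266 -2.698 -1.419
v -0.87 -3.285 -1.533
v -0.406 -3.531 -1.513
v -0.033 -3.168 -1.442
v -0.604 -2.404 -1.144
v -1.208 -2.991 -1.258
v -1.29 -2.762 -0.793
v -0.917 -2.399 -0.722
v -0.783 -2.77 -1.475
f 2 1 5
f 2 5 3
f 3 5 6
f 3 6 4
f 5 1 7
f 5 7 6
f 6 7 8
f 6 8 4
f 7 1 9
f 7 9 8
f 8 9 10
f 8 10 4
f 9 1 11
f 9 11 10
f 10 11 12
f 10 12 4
f 11 1 13
f 11 13 12
f 12 13 14
f 12 14 4
f 13 1 15
f 13 15 14
f 14 15 16
f 14 16 4
f 15 1 17
f 15 17 16
f 16 17 18
f 16 18 4
f 17 1 19
f 17 19 18
f 18 19 20
f 18 20 4
f 19 1 21
f 19 21 20
f 20 21 22
f 20 22 4
f 21 1 23
f 21 23 22
f 22 23 24
f 22 24 4
f 23 1 25
f 23 25 24
f 24 25 26
f 24 26 4
f 25 1 27
f 25 27 26
f 26 27 28
f 26 28 4
f 27 1 2
f 27 2 28
f 28 2 3
f 28 3 4
f 30 29 32
f 30 32 31
f 32 29 33
f 32 33 31
f 33 29 34
f 33 34 31
f 34 29 35
f 34 35 31
f 35 29 36
f 35 36 31
f 36 29 37
f 36 37 31
f 37 29 38
f 37 38 31
f 38 29 39
f 38 39 31
f 39 29 40
f 39 40 31
f 40 29 30
f 40 30 31
f 42 41 45
f 42 45 43
f 43 45 46
f 43 46 44
f 45 41 47
f 45 47 46
f 46 47 48
f 46 48 44
f 47 41 49
f 47 49 48
f 48 49 50
f 48 50 44
f 49 41 51
f 49 51 50
f 50 51 52
f 50 52 44
f 51 41 53
f 51 53 52
f 52 53 54
f 52 54 44
f 53 41 55
f 53 55 54
f 54 55 56
f 54 56 44
f 55 41 57
f 55 57 56
f 56 57 58
f 56 58 44
f 57 41 59
f 57 59 58
f 58 59 60
f 58 60 44
f 59 41 61
f 59 61 60
f 60 61 62
f 60 62 44
f 61 41 63
f 61 63 62
f 62 63 64
f 62 64 44
f 63 41 65
f 63 65 64
f 64 65 66
f 64 66 44
f 65 41 67
f 65 67 66
f 66 67 68
f 66 68 44
f 67 41 69
f 67 69 68
f 68 69 70
f 68 70 44
f 69 41 42
f 69 42 70
f 70 42 43
f 70 43 44
f 71 108 87
f 108 82 111
f 87 111 76
f 108 111 87
f 71 87 83
f 87 76 88
f 83 88 72
f 87 88 83
f 71 83 92
f 83 72 93
f 92 93 78
f 83 93 92
f 71 92 104
f 92 78 107
f 104 107 81
f 92 107 104
f 71 104 108
f 104 81 112
f 108 112 82
f 104 112 108
f 72 88 99
f 88 76 102
f 99 102 80
f 88 102 99
f 76 111 89
f 111 82 110
f 89 110 75
f 111 110 89
f 82 112 109
f 112 81 105
f 109 105 73
f 112 105 109
f 81 107 106
f 107 78 94
f 106 94 77
f 107 94 106
f 78 93 98
f 93 72 95
f 98 95 79
f 93 95 98
f 74 100 86
f 100 80 101
f 86 101 75
f 100 101 86
f 74 86 84
f 86 75 85
f 84 85 73
f 86 85 84
f 74 84 91
f 84 73 90
f 91 90 77
f 84 90 91
f 74 91 96
f 91 77 97
f 96 97 79
f 91 97 96
f 74 96 100
f 96 79 103
f 100 103 80
f 96 103 100
f 75 101 89
f 101 80 102
f 89 102 76
f 101 102 89
f 73 85 109
f 85 75 110
f 109 110 82
f 85 110 109
f 77 90 106
f 90 73 105
f 106 105 81
f 90 105 106
f 79 97 98
f 97 77 94
f 98 94 78
f 97 94 98
f 80 103 99
f 103 79 95
f 99 95 72
f 103 95 99



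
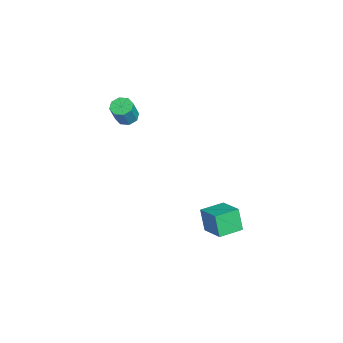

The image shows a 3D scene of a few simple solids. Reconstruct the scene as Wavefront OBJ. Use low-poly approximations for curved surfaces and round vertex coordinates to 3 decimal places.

v 2.208 0.65 -4.007
v 1.79 0.434 -2.636
v 1.538 1.947 -4.007
v 1.119 1.731 -2.636
v 3.561 1.349 -3.484
v 3.142 1.133 -2.113
v 2.89 2.646 -3.484
v 2.472 2.43 -2.113
v -0.672 -3.364 3.354
v -0.235 -3.746 3.039
v 0.409 -4.058 4.312
v -0.028 -3.676 4.626
v -0.08 -3.267 3.078
v 0.564 -3.579 4.351
v -0.272 -2.845 3.279
v 0.372 -3.157 4.551
v -0.698 -2.727 3.523
v -0.054 -3.039 4.796
v -1.109 -2.982 3.668
v -0.465 -3.294 4.941
v -1.264 -3.461 3.629
v -0.62 -3.773 4.902
v -1.072 -3.883 3.429
v -0.428 -4.195 4.701
v -0.646 -4.001 3.184
v -0.002 -4.313 4.457
f 2 4 1
f 5 2 1
f 1 4 3
f 3 5 1
f 2 8 4
f 6 2 5
f 6 8 2
f 4 8 3
f 7 5 3
f 3 8 7
f 7 6 5
f 8 6 7
f 10 9 13
f 10 13 11
f 11 13 14
f 11 14 12
f 13 9 15
f 13 15 14
f 14 15 16
f 14 16 12
f 15 9 17
f 15 17 16
f 16 17 18
f 16 18 12
f 17 9 19
f 17 19 18
f 18 19 20
f 18 20 12
f 19 9 21
f 19 21 20
f 20 21 22
f 20 22 12
f 21 9 23
f 21 23 22
f 22 23 24
f 22 24 12
f 23 9 25
f 23 25 24
f 24 25 26
f 24 26 12
f 25 9 10
f 25 10 26
f 26 10 11
f 26 11 12



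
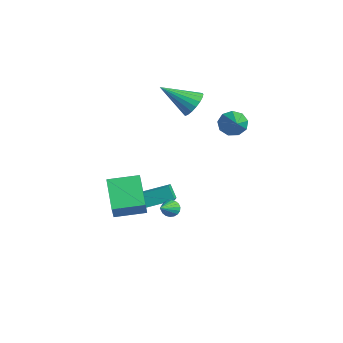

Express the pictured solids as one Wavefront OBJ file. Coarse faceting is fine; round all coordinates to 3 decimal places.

v -0.837 -3.649 -0.994
v -0.258 -3.991 0.012
v -0.278 -2.069 -0.779
v 0.3 -2.41 0.227
v 0.84 -4.09 -2.107
v 1.418 -4.431 -1.101
v 1.398 -2.509 -1.892
v 1.977 -2.851 -0.886
v -2.809 -1.221 -3.245
v -2.158 -1.625 -2.925
v -2.117 0.404 -2.601
v -1.466 0.001 -2.281
v -2.334 -1.101 -4.059
v -1.683 -1.504 -3.739
v -1.642 0.525 -3.415
v -0.991 0.121 -3.095
v 2.369 -1.661 -1.227
v 2.8 -1.471 -1.448
v 3.191 -2.619 -0.453
v 2.776 -1.339 -1.259
v 2.671 -1.271 -1.064
v 2.507 -1.28 -0.901
v 2.316 -1.365 -0.803
v 2.135 -1.508 -0.789
v 2 -1.682 -0.861
v 1.939 -1.852 -1.006
v 1.963 -1.984 -1.194
v 2.067 -2.052 -1.39
v 2.231 -2.043 -1.552
v 2.423 -1.958 -1.651
v 2.604 -1.814 -1.665
v 2.738 -1.64 -1.593
v -0.804 3.354 2.005
v -0.552 2.959 1.345
v 0.724 2.806 2.915
v -0.362 3.479 1.338
v -0.378 3.941 1.644
v -0.594 4.128 2.119
v -0.907 3.953 2.541
v -1.173 3.498 2.712
v -1.265 2.975 2.553
v -1.142 2.63 2.137
v -0.86 2.623 1.66
v -2.772 2.049 2.73
v -2.325 2.347 3.427
v -3.648 0.511 3.95
v -2.659 2.551 3.443
v -3.015 2.655 3.319
v -3.323 2.64 3.078
v -3.522 2.507 2.767
v -3.572 2.283 2.45
v -3.464 2.013 2.188
v -3.218 1.75 2.033
v -2.884 1.547 2.016
v -2.528 1.442 2.141
v -2.22 1.458 2.382
v -2.021 1.591 2.692
v -1.971 1.814 3.01
v -2.079 2.084 3.272
f 2 4 1
f 5 2 1
f 1 4 3
f 3 5 1
f 2 8 4
f 6 2 5
f 6 8 2
f 4 8 3
f 7 5 3
f 3 8 7
f 7 6 5
f 8 6 7
f 10 12 9
f 13 10 9
f 9 12 11
f 11 13 9
f 10 16 12
f 14 10 13
f 14 16 10
f 12 16 11
f 15 13 11
f 11 16 15
f 15 14 13
f 16 14 15
f 18 17 20
f 18 20 19
f 20 17 21
f 20 21 19
f 21 17 22
f 21 22 19
f 22 17 23
f 22 23 19
f 23 17 24
f 23 24 19
f 24 17 25
f 24 25 19
f 25 17 26
f 25 26 19
f 26 17 27
f 26 27 19
f 27 17 28
f 27 28 19
f 28 17 29
f 28 29 19
f 29 17 30
f 29 30 19
f 30 17 31
f 30 31 19
f 31 17 32
f 31 32 19
f 32 17 18
f 32 18 19
f 34 33 36
f 34 36 35
f 36 33 37
f 36 37 35
f 37 33 38
f 37 38 35
f 38 33 39
f 38 39 35
f 39 33 40
f 39 40 35
f 40 33 41
f 40 41 35
f 41 33 42
f 41 42 35
f 42 33 43
f 42 43 35
f 43 33 34
f 43 34 35
f 45 44 47
f 45 47 46
f 47 44 48
f 47 48 46
f 48 44 49
f 48 49 46
f 49 44 50
f 49 50 46
f 50 44 51
f 50 51 46
f 51 44 52
f 51 52 46
f 52 44 53
f 52 53 46
f 53 44 54
f 53 54 46
f 54 44 55
f 54 55 46
f 55 44 56
f 55 56 46
f 56 44 57
f 56 57 46
f 57 44 58
f 57 58 46
f 58 44 59
f 58 59 46
f 59 44 45
f 59 45 46



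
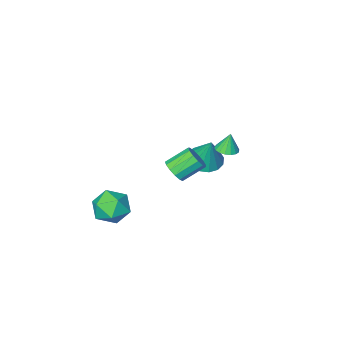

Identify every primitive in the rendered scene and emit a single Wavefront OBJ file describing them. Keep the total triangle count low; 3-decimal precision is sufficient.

v 1.372 3.709 1.014
v 1.797 3.642 1.628
v 0.613 3.945 2.48
v 0.188 4.011 1.866
v 1.818 4.048 1.513
v 0.633 4.351 2.365
v 1.697 4.346 1.239
v 0.512 4.649 2.091
v 1.473 4.442 0.893
v 0.288 4.745 1.745
v 1.217 4.305 0.586
v 0.032 4.608 1.438
v 1.01 3.978 0.415
v -0.174 4.281 1.267
v 0.919 3.566 0.434
v -0.266 3.869 1.286
v 0.971 3.199 0.637
v -0.213 3.502 1.489
v 1.151 2.994 0.96
v -0.034 3.297 1.812
v 1.401 3.016 1.3
v 0.216 3.318 2.152
v 1.642 3.257 1.549
v 0.457 3.56 2.401
v -3.651 -1.527 -3.395
v -2.651 -1.842 -3.329
v -3.529 -0.733 -1.445
v -2.627 -1.34 -3.535
v -2.877 -0.888 -3.704
v -3.335 -0.607 -3.79
v -3.877 -0.573 -3.77
v -4.358 -0.795 -3.65
v -4.65 -1.213 -3.462
v -4.674 -1.715 -3.255
v -4.424 -2.167 -3.087
v -3.966 -2.448 -3.001
v -3.424 -2.482 -3.021
v -2.943 -2.26 -3.141
v 2.564 1.181 -3.531
v 3.151 0.901 -2.536
v 3.309 -0.361 -4.404
v 3.896 -0.641 -3.409
v 2.712 -0.734 -3.447
v 2.251 0.219 -2.907
v 4.209 0.321 -4.033
v 3.748 1.274 -3.493
v 4.167 0.37 -2.846
v 3.242 -0.282 -2.484
v 3.218 0.822 -4.456
v 2.293 0.17 -4.094
v -3.296 1.268 -0.606
v -2.853 1.78 -0.537
v -3.504 1.292 0.566
v -3.137 1.929 -0.591
v -3.457 1.927 -0.648
v -3.741 1.775 -0.695
v -3.922 1.506 -0.722
v -3.96 1.183 -0.722
v -3.846 0.879 -0.696
v -3.606 0.664 -0.649
v -3.294 0.588 -0.592
v -2.983 0.668 -0.538
v -2.744 0.885 -0.5
v -2.631 1.19 -0.486
v -2.67 1.513 -0.499
f 2 1 5
f 2 5 3
f 3 5 6
f 3 6 4
f 5 1 7
f 5 7 6
f 6 7 8
f 6 8 4
f 7 1 9
f 7 9 8
f 8 9 10
f 8 10 4
f 9 1 11
f 9 11 10
f 10 11 12
f 10 12 4
f 11 1 13
f 11 13 12
f 12 13 14
f 12 14 4
f 13 1 15
f 13 15 14
f 14 15 16
f 14 16 4
f 15 1 17
f 15 17 16
f 16 17 18
f 16 18 4
f 17 1 19
f 17 19 18
f 18 19 20
f 18 20 4
f 19 1 21
f 19 21 20
f 20 21 22
f 20 22 4
f 21 1 23
f 21 23 22
f 22 23 24
f 22 24 4
f 23 1 2
f 23 2 24
f 24 2 3
f 24 3 4
f 26 25 28
f 26 28 27
f 28 25 29
f 28 29 27
f 29 25 30
f 29 30 27
f 30 25 31
f 30 31 27
f 31 25 32
f 31 32 27
f 32 25 33
f 32 33 27
f 33 25 34
f 33 34 27
f 34 25 35
f 34 35 27
f 35 25 36
f 35 36 27
f 36 25 37
f 36 37 27
f 37 25 38
f 37 38 27
f 38 25 26
f 38 26 27
f 39 50 44
f 39 44 40
f 39 40 46
f 39 46 49
f 39 49 50
f 40 44 48
f 44 50 43
f 50 49 41
f 49 46 45
f 46 40 47
f 42 48 43
f 42 43 41
f 42 41 45
f 42 45 47
f 42 47 48
f 43 48 44
f 41 43 50
f 45 41 49
f 47 45 46
f 48 47 40
f 52 51 54
f 52 54 53
f 54 51 55
f 54 55 53
f 55 51 56
f 55 56 53
f 56 51 57
f 56 57 53
f 57 51 58
f 57 58 53
f 58 51 59
f 58 59 53
f 59 51 60
f 59 60 53
f 60 51 61
f 60 61 53
f 61 51 62
f 61 62 53
f 62 51 63
f 62 63 53
f 63 51 64
f 63 64 53
f 64 51 65
f 64 65 53
f 65 51 52
f 65 52 53



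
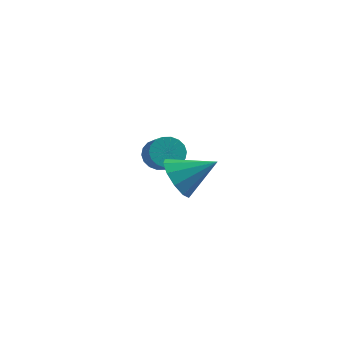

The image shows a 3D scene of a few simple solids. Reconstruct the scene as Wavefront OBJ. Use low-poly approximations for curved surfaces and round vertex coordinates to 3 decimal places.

v -1.123 3.692 0.314
v -0.619 4.285 0.499
v -0.072 3.641 1.071
v -0.577 3.048 0.886
v -0.864 4.306 0.756
v -0.317 3.662 1.329
v -1.16 4.205 0.926
v -0.613 3.562 1.499
v -1.449 4.003 0.975
v -0.902 3.36 1.547
v -1.674 3.739 0.893
v -1.127 3.096 1.465
v -1.789 3.466 0.696
v -1.242 2.823 1.268
v -1.773 3.237 0.423
v -1.226 2.594 0.996
v -1.628 3.099 0.129
v -1.081 2.455 0.701
v -1.383 3.078 -0.129
v -0.836 2.434 0.444
v -1.087 3.178 -0.299
v -0.54 2.535 0.274
v -0.798 3.38 -0.347
v -0.251 2.737 0.225
v -0.573 3.644 -0.265
v -0.026 3.001 0.307
v -0.458 3.917 -0.068
v 0.089 3.274 0.504
v -0.474 4.146 0.204
v 0.073 3.503 0.777
v 1.192 -1.252 2.028
v 1.644 -0.998 1.149
v 2.628 -0.748 2.912
v 1.335 -0.492 1.363
v 0.971 -0.276 1.831
v 0.692 -0.433 2.374
v 0.604 -0.902 2.785
v 0.74 -1.506 2.907
v 1.049 -2.012 2.693
v 1.413 -2.228 2.225
v 1.692 -2.071 1.682
v 1.78 -1.601 1.271
f 2 1 5
f 2 5 3
f 3 5 6
f 3 6 4
f 5 1 7
f 5 7 6
f 6 7 8
f 6 8 4
f 7 1 9
f 7 9 8
f 8 9 10
f 8 10 4
f 9 1 11
f 9 11 10
f 10 11 12
f 10 12 4
f 11 1 13
f 11 13 12
f 12 13 14
f 12 14 4
f 13 1 15
f 13 15 14
f 14 15 16
f 14 16 4
f 15 1 17
f 15 17 16
f 16 17 18
f 16 18 4
f 17 1 19
f 17 19 18
f 18 19 20
f 18 20 4
f 19 1 21
f 19 21 20
f 20 21 22
f 20 22 4
f 21 1 23
f 21 23 22
f 22 23 24
f 22 24 4
f 23 1 25
f 23 25 24
f 24 25 26
f 24 26 4
f 25 1 27
f 25 27 26
f 26 27 28
f 26 28 4
f 27 1 29
f 27 29 28
f 28 29 30
f 28 30 4
f 29 1 2
f 29 2 30
f 30 2 3
f 30 3 4
f 32 31 34
f 32 34 33
f 34 31 35
f 34 35 33
f 35 31 36
f 35 36 33
f 36 31 37
f 36 37 33
f 37 31 38
f 37 38 33
f 38 31 39
f 38 39 33
f 39 31 40
f 39 40 33
f 40 31 41
f 40 41 33
f 41 31 42
f 41 42 33
f 42 31 32
f 42 32 33



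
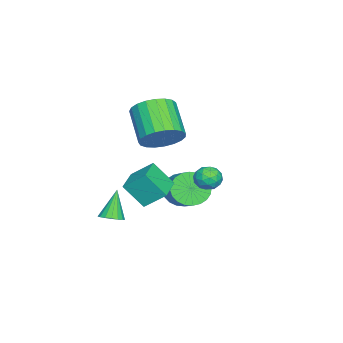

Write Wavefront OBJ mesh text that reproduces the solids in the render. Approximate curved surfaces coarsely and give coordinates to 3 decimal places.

v 0.597 0.853 2.817
v 1.233 1.062 2.75
v 0.747 0.138 2.01
v 1.383 0.347 1.943
v 1.198 0.005 2.492
v 1.105 0.447 2.991
v 0.875 0.753 1.769
v 0.782 1.195 2.268
v 1.405 1.001 2.102
v 1.604 0.538 2.549
v 0.376 0.662 2.211
v 0.575 0.199 2.658
v 0.902 1.02 2.855
v 1.078 0.18 1.905
v 0.969 -0.021 2.228
v 1.343 0.102 2.189
v 0.827 0.659 2.996
v 1.2 0.782 2.957
v 1.18 0.16 2.805
v 0.78 0.418 1.803
v 1.153 0.541 1.764
v 0.637 1.098 2.571
v 1.011 1.221 2.532
v 0.8 1.04 1.955
v 1.377 1.107 2.434
v 1.465 0.687 1.96
v 1.166 0.925 1.858
v 1.112 1.185 2.151
v 1.494 0.835 2.697
v 1.582 0.415 2.222
v 1.473 0.214 2.545
v 1.419 0.474 2.838
v 1.595 0.799 2.316
v 0.398 0.785 2.538
v 0.486 0.365 2.063
v 0.561 0.726 1.922
v 0.507 0.986 2.215
v 0.515 0.513 2.8
v 0.603 0.093 2.326
v 0.868 0.015 2.609
v 0.814 0.275 2.902
v 0.385 0.401 2.444
v 0.636 -3.939 -1.11
v 1.167 -4.029 -0.824
v -0.116 -3.921 0.29
v 1.145 -3.738 -0.84
v 1.006 -3.494 -0.918
v 0.782 -3.351 -1.04
v 0.525 -3.344 -1.178
v 0.293 -3.472 -1.301
v 0.14 -3.708 -1.38
v 0.101 -3.997 -1.397
v 0.184 -4.273 -1.349
v 0.371 -4.472 -1.246
v 0.619 -4.549 -1.112
v 0.87 -4.487 -0.977
v 1.068 -4.299 -0.873
v -1.641 -2.317 3.012
v -0.882 -2.398 3.776
v -2.2 -3.283 4.992
v -2.959 -3.203 4.228
v -1.065 -1.999 3.868
v -2.383 -2.884 5.084
v -1.348 -1.654 3.813
v -2.666 -2.539 5.028
v -1.681 -1.425 3.618
v -3 -2.31 4.834
v -2.008 -1.349 3.319
v -3.326 -2.234 4.535
v -2.271 -1.441 2.967
v -3.589 -2.326 4.183
v -2.425 -1.685 2.623
v -3.743 -2.57 3.838
v -2.443 -2.038 2.346
v -3.762 -2.923 3.561
v -2.323 -2.439 2.184
v -3.641 -3.324 3.4
v -2.085 -2.819 2.165
v -3.403 -3.705 3.381
v -1.77 -3.113 2.293
v -3.088 -3.998 3.509
v -1.433 -3.269 2.545
v -2.751 -4.154 3.761
v -1.131 -3.26 2.878
v -2.45 -4.145 4.094
v -0.918 -3.089 3.234
v -2.237 -3.974 4.45
v -0.83 -2.784 3.552
v -2.148 -3.669 4.768
v -1.897 -2.909 -0.76
v -1.817 -3.868 0.403
v -1.988 -1.88 0.094
v -1.907 -2.839 1.257
v -0.413 -2.781 -0.757
v -0.332 -3.74 0.406
v -0.503 -1.752 0.097
v -0.423 -2.711 1.26
v -4.113 -2.157 -1.522
v -3.674 -1.934 -2.357
v -2.527 -1.181 -1.554
v -2.967 -1.403 -0.718
v -3.902 -1.635 -2.312
v -2.755 -0.882 -1.508
v -4.162 -1.416 -2.146
v -3.016 -0.663 -1.343
v -4.415 -1.31 -1.886
v -3.268 -0.556 -1.082
v -4.622 -1.332 -1.57
v -3.475 -0.579 -0.766
v -4.751 -1.48 -1.246
v -3.605 -0.727 -0.442
v -4.784 -1.731 -0.965
v -3.637 -0.978 -0.161
v -4.714 -2.047 -0.768
v -3.567 -1.293 0.036
v -4.553 -2.379 -0.686
v -3.406 -1.626 0.117
v -4.325 -2.678 -0.732
v -3.178 -1.925 0.072
v -4.064 -2.897 -0.897
v -2.918 -2.144 -0.094
v -3.812 -3.004 -1.158
v -2.665 -2.25 -0.354
v -3.605 -2.981 -1.474
v -2.458 -2.228 -0.67
v -3.475 -2.833 -1.798
v -2.329 -2.08 -0.994
v -3.443 -2.582 -2.079
v -2.296 -1.829 -1.275
v -3.513 -2.267 -2.276
v -2.366 -1.513 -1.472
f 1 38 17
f 38 12 41
f 17 41 6
f 38 41 17
f 1 17 13
f 17 6 18
f 13 18 2
f 17 18 13
f 1 13 22
f 13 2 23
f 22 23 8
f 13 23 22
f 1 22 34
f 22 8 37
f 34 37 11
f 22 37 34
f 1 34 38
f 34 11 42
f 38 42 12
f 34 42 38
f 2 18 29
f 18 6 32
f 29 32 10
f 18 32 29
f 6 41 19
f 41 12 40
f 19 40 5
f 41 40 19
f 12 42 39
f 42 11 35
f 39 35 3
f 42 35 39
f 11 37 36
f 37 8 24
f 36 24 7
f 37 24 36
f 8 23 28
f 23 2 25
f 28 25 9
f 23 25 28
f 4 30 16
f 30 10 31
f 16 31 5
f 30 31 16
f 4 16 14
f 16 5 15
f 14 15 3
f 16 15 14
f 4 14 21
f 14 3 20
f 21 20 7
f 14 20 21
f 4 21 26
f 21 7 27
f 26 27 9
f 21 27 26
f 4 26 30
f 26 9 33
f 30 33 10
f 26 33 30
f 5 31 19
f 31 10 32
f 19 32 6
f 31 32 19
f 3 15 39
f 15 5 40
f 39 40 12
f 15 40 39
f 7 20 36
f 20 3 35
f 36 35 11
f 20 35 36
f 9 27 28
f 27 7 24
f 28 24 8
f 27 24 28
f 10 33 29
f 33 9 25
f 29 25 2
f 33 25 29
f 44 43 46
f 44 46 45
f 46 43 47
f 46 47 45
f 47 43 48
f 47 48 45
f 48 43 49
f 48 49 45
f 49 43 50
f 49 50 45
f 50 43 51
f 50 51 45
f 51 43 52
f 51 52 45
f 52 43 53
f 52 53 45
f 53 43 54
f 53 54 45
f 54 43 55
f 54 55 45
f 55 43 56
f 55 56 45
f 56 43 57
f 56 57 45
f 57 43 44
f 57 44 45
f 59 58 62
f 59 62 60
f 60 62 63
f 60 63 61
f 62 58 64
f 62 64 63
f 63 64 65
f 63 65 61
f 64 58 66
f 64 66 65
f 65 66 67
f 65 67 61
f 66 58 68
f 66 68 67
f 67 68 69
f 67 69 61
f 68 58 70
f 68 70 69
f 69 70 71
f 69 71 61
f 70 58 72
f 70 72 71
f 71 72 73
f 71 73 61
f 72 58 74
f 72 74 73
f 73 74 75
f 73 75 61
f 74 58 76
f 74 76 75
f 75 76 77
f 75 77 61
f 76 58 78
f 76 78 77
f 77 78 79
f 77 79 61
f 78 58 80
f 78 80 79
f 79 80 81
f 79 81 61
f 80 58 82
f 80 82 81
f 81 82 83
f 81 83 61
f 82 58 84
f 82 84 83
f 83 84 85
f 83 85 61
f 84 58 86
f 84 86 85
f 85 86 87
f 85 87 61
f 86 58 88
f 86 88 87
f 87 88 89
f 87 89 61
f 88 58 59
f 88 59 89
f 89 59 60
f 89 60 61
f 91 93 90
f 94 91 90
f 90 93 92
f 92 94 90
f 91 97 93
f 95 91 94
f 95 97 91
f 93 97 92
f 96 94 92
f 92 97 96
f 96 95 94
f 97 95 96
f 99 98 102
f 99 102 100
f 100 102 103
f 100 103 101
f 102 98 104
f 102 104 103
f 103 104 105
f 103 105 101
f 104 98 106
f 104 106 105
f 105 106 107
f 105 107 101
f 106 98 108
f 106 108 107
f 107 108 109
f 107 109 101
f 108 98 110
f 108 110 109
f 109 110 111
f 109 111 101
f 110 98 112
f 110 112 111
f 111 112 113
f 111 113 101
f 112 98 114
f 112 114 113
f 113 114 115
f 113 115 101
f 114 98 116
f 114 116 115
f 115 116 117
f 115 117 101
f 116 98 118
f 116 118 117
f 117 118 119
f 117 119 101
f 118 98 120
f 118 120 119
f 119 120 121
f 119 121 101
f 120 98 122
f 120 122 121
f 121 122 123
f 121 123 101
f 122 98 124
f 122 124 123
f 123 124 125
f 123 125 101
f 124 98 126
f 124 126 125
f 125 126 127
f 125 127 101
f 126 98 128
f 126 128 127
f 127 128 129
f 127 129 101
f 128 98 130
f 128 130 129
f 129 130 131
f 129 131 101
f 130 98 99
f 130 99 131
f 131 99 100
f 131 100 101



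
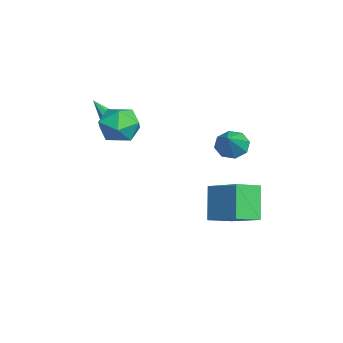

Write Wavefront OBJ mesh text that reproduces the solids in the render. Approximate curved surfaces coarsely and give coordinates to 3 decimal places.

v -0.54 -1.642 1.197
v -0.22 -1.589 1.666
v -1.68 -2.578 2.083
v -0.514 -1.268 1.626
v -0.823 -1.167 1.335
v -0.966 -1.344 0.963
v -0.86 -1.696 0.728
v -0.567 -2.017 0.768
v -0.258 -2.118 1.059
v -0.114 -1.94 1.431
v 1.057 -1.036 1.114
v 1.449 -1.54 1.869
v -0.409 -1.46 1.591
v -0.017 -1.964 2.346
v 0.027 -0.977 2.335
v 0.933 -0.715 2.04
v 0.107 -2.285 1.42
v 1.013 -2.023 1.125
v 0.862 -2.312 2.058
v 0.812 -1.503 2.623
v 0.228 -1.497 0.837
v 0.178 -0.688 1.402
v 1.032 1.996 -1.507
v 2.318 3.054 -0.725
v 0.455 2.986 -1.897
v 1.742 4.044 -1.116
v 1.938 1.956 -2.944
v 3.225 3.014 -2.163
v 1.362 2.946 -3.335
v 2.648 4.004 -2.553
v 2.803 2.846 1.7
v 3.253 2.951 1.175
v 3.957 2.594 2.64
v 3.137 3.403 1.439
v 2.825 3.528 1.856
v 2.5 3.254 2.182
v 2.352 2.741 2.226
v 2.468 2.29 1.962
v 2.78 2.164 1.545
v 3.105 2.438 1.219
f 2 1 4
f 2 4 3
f 4 1 5
f 4 5 3
f 5 1 6
f 5 6 3
f 6 1 7
f 6 7 3
f 7 1 8
f 7 8 3
f 8 1 9
f 8 9 3
f 9 1 10
f 9 10 3
f 10 1 2
f 10 2 3
f 11 22 16
f 11 16 12
f 11 12 18
f 11 18 21
f 11 21 22
f 12 16 20
f 16 22 15
f 22 21 13
f 21 18 17
f 18 12 19
f 14 20 15
f 14 15 13
f 14 13 17
f 14 17 19
f 14 19 20
f 15 20 16
f 13 15 22
f 17 13 21
f 19 17 18
f 20 19 12
f 24 26 23
f 27 24 23
f 23 26 25
f 25 27 23
f 24 30 26
f 28 24 27
f 28 30 24
f 26 30 25
f 29 27 25
f 25 30 29
f 29 28 27
f 30 28 29
f 32 31 34
f 32 34 33
f 34 31 35
f 34 35 33
f 35 31 36
f 35 36 33
f 36 31 37
f 36 37 33
f 37 31 38
f 37 38 33
f 38 31 39
f 38 39 33
f 39 31 40
f 39 40 33
f 40 31 32
f 40 32 33



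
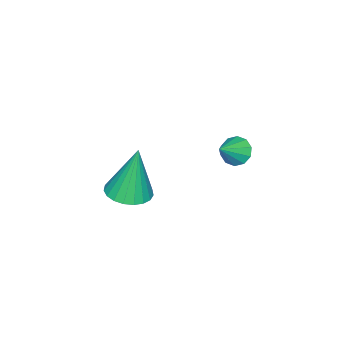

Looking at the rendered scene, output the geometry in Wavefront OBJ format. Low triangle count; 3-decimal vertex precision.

v -0.534 -3.857 -1.176
v 0.311 -3.878 -1.089
v -0.746 -3.583 0.956
v 0.251 -3.534 -1.14
v 0.055 -3.245 -1.196
v -0.243 -3.062 -1.25
v -0.591 -3.017 -1.29
v -0.929 -3.117 -1.311
v -1.199 -3.345 -1.308
v -1.355 -3.661 -1.283
v -1.368 -4.012 -1.239
v -1.237 -4.336 -1.184
v -0.985 -4.577 -1.128
v -0.654 -4.693 -1.08
v -0.303 -4.665 -1.049
v 0.008 -4.498 -1.04
v 0.225 -4.219 -1.054
v -0.691 0.215 2.563
v -0.387 0.016 2.111
v 0.191 0.125 3.197
v -0.355 0.373 2.118
v -0.452 0.67 2.295
v -0.64 0.793 2.574
v -0.847 0.695 2.849
v -0.995 0.414 3.016
v -1.027 0.057 3.009
v -0.931 -0.24 2.832
v -0.743 -0.362 2.553
v -0.535 -0.265 2.277
f 2 1 4
f 2 4 3
f 4 1 5
f 4 5 3
f 5 1 6
f 5 6 3
f 6 1 7
f 6 7 3
f 7 1 8
f 7 8 3
f 8 1 9
f 8 9 3
f 9 1 10
f 9 10 3
f 10 1 11
f 10 11 3
f 11 1 12
f 11 12 3
f 12 1 13
f 12 13 3
f 13 1 14
f 13 14 3
f 14 1 15
f 14 15 3
f 15 1 16
f 15 16 3
f 16 1 17
f 16 17 3
f 17 1 2
f 17 2 3
f 19 18 21
f 19 21 20
f 21 18 22
f 21 22 20
f 22 18 23
f 22 23 20
f 23 18 24
f 23 24 20
f 24 18 25
f 24 25 20
f 25 18 26
f 25 26 20
f 26 18 27
f 26 27 20
f 27 18 28
f 27 28 20
f 28 18 29
f 28 29 20
f 29 18 19
f 29 19 20



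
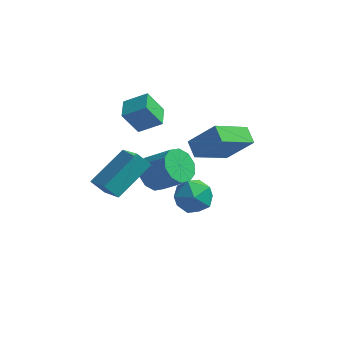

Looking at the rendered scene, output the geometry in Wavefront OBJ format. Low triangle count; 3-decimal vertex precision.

v -0.458 -1.357 -0.18
v 0.235 -1.707 -0.825
v -1.235 -2.793 -0.235
v -0.542 -3.143 -0.88
v -0.291 -2.961 0.081
v 0.189 -2.074 0.115
v -1.189 -2.426 -1.175
v -0.709 -1.539 -1.141
v -0.217 -2.368 -1.44
v 0.338 -2.699 -0.664
v -1.338 -1.801 -0.396
v -0.783 -2.132 0.38
v -4.089 -0.752 2.991
v -3.025 -0.583 3.645
v -4.298 0.284 3.063
v -3.234 0.454 3.717
v -3.406 -0.534 1.823
v -2.342 -0.364 2.477
v -3.615 0.503 1.895
v -2.551 0.672 2.549
v -4.273 -3.042 -0.385
v -3.214 -4.506 0.871
v -4.908 -3.004 0.195
v -3.849 -4.468 1.45
v -3.251 -1.432 0.63
v -2.192 -2.896 1.885
v -3.886 -1.394 1.209
v -2.827 -2.858 2.465
v 0.749 -2.366 3.668
v 0.295 -1.708 4.06
v -0.428 -2.405 2.372
v -0.881 -1.747 2.764
v 1.861 -0.973 2.616
v 1.408 -0.315 3.008
v 0.685 -1.012 1.32
v 0.231 -0.354 1.712
v -3.152 1.072 -2.564
v -2.606 0.723 -3.271
v -1.302 0.438 -2.124
v -1.848 0.788 -1.416
v -2.509 1.307 -3.236
v -1.205 1.022 -2.089
v -2.658 1.802 -2.944
v -1.354 1.517 -1.797
v -2.995 2.018 -2.507
v -1.691 1.733 -1.36
v -3.393 1.873 -2.091
v -2.089 1.588 -0.944
v -3.698 1.422 -1.856
v -2.394 1.137 -0.709
v -3.795 0.838 -1.891
v -2.491 0.553 -0.744
v -3.646 0.343 -2.183
v -2.342 0.058 -1.036
v -3.309 0.127 -2.62
v -2.005 -0.158 -1.473
v -2.911 0.272 -3.036
v -1.607 -0.013 -1.889
f 1 12 6
f 1 6 2
f 1 2 8
f 1 8 11
f 1 11 12
f 2 6 10
f 6 12 5
f 12 11 3
f 11 8 7
f 8 2 9
f 4 10 5
f 4 5 3
f 4 3 7
f 4 7 9
f 4 9 10
f 5 10 6
f 3 5 12
f 7 3 11
f 9 7 8
f 10 9 2
f 14 16 13
f 17 14 13
f 13 16 15
f 15 17 13
f 14 20 16
f 18 14 17
f 18 20 14
f 16 20 15
f 19 17 15
f 15 20 19
f 19 18 17
f 20 18 19
f 22 24 21
f 25 22 21
f 21 24 23
f 23 25 21
f 22 28 24
f 26 22 25
f 26 28 22
f 24 28 23
f 27 25 23
f 23 28 27
f 27 26 25
f 28 26 27
f 30 32 29
f 33 30 29
f 29 32 31
f 31 33 29
f 30 36 32
f 34 30 33
f 34 36 30
f 32 36 31
f 35 33 31
f 31 36 35
f 35 34 33
f 36 34 35
f 38 37 41
f 38 41 39
f 39 41 42
f 39 42 40
f 41 37 43
f 41 43 42
f 42 43 44
f 42 44 40
f 43 37 45
f 43 45 44
f 44 45 46
f 44 46 40
f 45 37 47
f 45 47 46
f 46 47 48
f 46 48 40
f 47 37 49
f 47 49 48
f 48 49 50
f 48 50 40
f 49 37 51
f 49 51 50
f 50 51 52
f 50 52 40
f 51 37 53
f 51 53 52
f 52 53 54
f 52 54 40
f 53 37 55
f 53 55 54
f 54 55 56
f 54 56 40
f 55 37 57
f 55 57 56
f 56 57 58
f 56 58 40
f 57 37 38
f 57 38 58
f 58 38 39
f 58 39 40



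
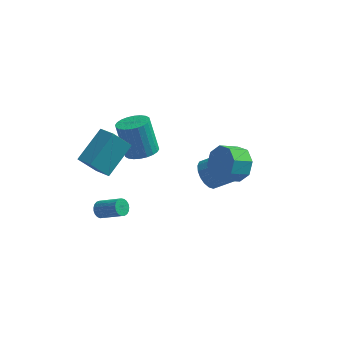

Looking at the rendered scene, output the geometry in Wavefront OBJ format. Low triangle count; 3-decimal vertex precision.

v -3.049 -4.952 3.25
v -2.263 -3.289 4.438
v -3.894 -4.334 2.945
v -3.107 -2.671 4.133
v -2.233 -4.449 2.007
v -1.446 -2.786 3.195
v -3.077 -3.831 1.702
v -2.291 -2.168 2.89
v 4.141 -2.767 2.806
v 4.902 -3.104 3.462
v 4.101 -3.811 4.03
v 3.339 -3.473 3.374
v 4.52 -2.445 3.742
v 3.719 -3.152 4.31
v 3.916 -1.975 3.474
v 3.114 -2.682 4.042
v 3.444 -1.968 2.815
v 2.642 -2.675 3.383
v 3.379 -2.429 2.15
v 2.578 -3.136 2.718
v 3.761 -3.088 1.87
v 2.96 -3.795 2.438
v 4.366 -3.558 2.138
v 3.564 -4.265 2.706
v 4.838 -3.565 2.797
v 4.036 -4.272 3.365
v -3.406 -2.103 -3.313
v -3.129 -2.167 -3.784
v -1.836 -2.501 -2.977
v -2.114 -2.437 -2.507
v -3.099 -1.944 -3.741
v -1.806 -2.278 -2.934
v -3.121 -1.749 -3.624
v -1.829 -2.083 -2.817
v -3.193 -1.615 -3.453
v -1.901 -1.949 -2.646
v -3.302 -1.566 -3.258
v -2.01 -1.9 -2.451
v -3.429 -1.609 -3.072
v -2.137 -1.943 -2.266
v -3.552 -1.738 -2.929
v -2.259 -2.072 -2.122
v -3.65 -1.93 -2.852
v -2.357 -2.264 -2.045
v -3.705 -2.152 -2.854
v -2.413 -2.486 -2.048
v -3.709 -2.365 -2.937
v -2.417 -2.699 -2.13
v -3.661 -2.533 -3.084
v -2.368 -2.867 -2.277
v -3.568 -2.627 -3.271
v -2.276 -2.961 -2.464
v -3.448 -2.63 -3.465
v -2.155 -2.964 -2.658
v -3.32 -2.542 -3.633
v -2.028 -2.876 -2.826
v -3.207 -2.378 -3.746
v -1.915 -2.712 -2.939
v -1.8 0.663 -0.464
v -1.317 -0.106 -0.153
v -1.917 0.328 1.855
v -2.4 1.097 1.544
v -1.053 0.159 -0.131
v -1.654 0.594 1.876
v -0.903 0.501 -0.161
v -1.504 0.936 1.847
v -0.89 0.868 -0.236
v -1.491 1.302 1.772
v -1.015 1.203 -0.346
v -1.616 1.638 1.661
v -1.26 1.456 -0.474
v -1.86 1.891 1.533
v -1.586 1.589 -0.6
v -2.187 2.023 1.407
v -1.946 1.58 -0.706
v -2.546 2.015 1.301
v -2.283 1.432 -0.775
v -2.883 1.866 1.233
v -2.546 1.166 -0.796
v -3.147 1.601 1.211
v -2.696 0.824 -0.767
v -3.297 1.259 1.241
v -2.709 0.458 -0.692
v -3.31 0.892 1.316
v -2.584 0.122 -0.581
v -3.185 0.557 1.426
v -2.34 -0.131 -0.453
v -2.94 0.304 1.554
v -2.013 -0.263 -0.327
v -2.614 0.171 1.68
v -1.654 -0.255 -0.221
v -2.254 0.18 1.786
v 1.647 1.615 -2.612
v 2.204 1.312 -3.345
v 3.31 1.402 -2.542
v 2.753 1.705 -1.808
v 2.205 1.741 -3.395
v 3.312 1.831 -2.592
v 2.096 2.145 -3.289
v 3.202 2.235 -2.486
v 1.897 2.444 -3.049
v 3.004 2.534 -2.246
v 1.649 2.579 -2.722
v 2.756 2.668 -1.919
v 1.401 2.523 -2.374
v 2.507 2.612 -1.571
v 1.201 2.287 -2.072
v 2.307 2.377 -1.269
v 1.09 1.918 -1.878
v 2.196 2.008 -1.075
v 1.088 1.489 -1.828
v 2.195 1.579 -1.025
v 1.198 1.085 -1.934
v 2.304 1.175 -1.131
v 1.396 0.786 -2.174
v 2.503 0.876 -1.371
v 1.644 0.652 -2.501
v 2.751 0.741 -1.698
v 1.893 0.708 -2.849
v 2.999 0.797 -2.046
v 2.093 0.943 -3.151
v 3.199 1.033 -2.348
f 2 4 1
f 5 2 1
f 1 4 3
f 3 5 1
f 2 8 4
f 6 2 5
f 6 8 2
f 4 8 3
f 7 5 3
f 3 8 7
f 7 6 5
f 8 6 7
f 10 9 13
f 10 13 11
f 11 13 14
f 11 14 12
f 13 9 15
f 13 15 14
f 14 15 16
f 14 16 12
f 15 9 17
f 15 17 16
f 16 17 18
f 16 18 12
f 17 9 19
f 17 19 18
f 18 19 20
f 18 20 12
f 19 9 21
f 19 21 20
f 20 21 22
f 20 22 12
f 21 9 23
f 21 23 22
f 22 23 24
f 22 24 12
f 23 9 25
f 23 25 24
f 24 25 26
f 24 26 12
f 25 9 10
f 25 10 26
f 26 10 11
f 26 11 12
f 28 27 31
f 28 31 29
f 29 31 32
f 29 32 30
f 31 27 33
f 31 33 32
f 32 33 34
f 32 34 30
f 33 27 35
f 33 35 34
f 34 35 36
f 34 36 30
f 35 27 37
f 35 37 36
f 36 37 38
f 36 38 30
f 37 27 39
f 37 39 38
f 38 39 40
f 38 40 30
f 39 27 41
f 39 41 40
f 40 41 42
f 40 42 30
f 41 27 43
f 41 43 42
f 42 43 44
f 42 44 30
f 43 27 45
f 43 45 44
f 44 45 46
f 44 46 30
f 45 27 47
f 45 47 46
f 46 47 48
f 46 48 30
f 47 27 49
f 47 49 48
f 48 49 50
f 48 50 30
f 49 27 51
f 49 51 50
f 50 51 52
f 50 52 30
f 51 27 53
f 51 53 52
f 52 53 54
f 52 54 30
f 53 27 55
f 53 55 54
f 54 55 56
f 54 56 30
f 55 27 57
f 55 57 56
f 56 57 58
f 56 58 30
f 57 27 28
f 57 28 58
f 58 28 29
f 58 29 30
f 60 59 63
f 60 63 61
f 61 63 64
f 61 64 62
f 63 59 65
f 63 65 64
f 64 65 66
f 64 66 62
f 65 59 67
f 65 67 66
f 66 67 68
f 66 68 62
f 67 59 69
f 67 69 68
f 68 69 70
f 68 70 62
f 69 59 71
f 69 71 70
f 70 71 72
f 70 72 62
f 71 59 73
f 71 73 72
f 72 73 74
f 72 74 62
f 73 59 75
f 73 75 74
f 74 75 76
f 74 76 62
f 75 59 77
f 75 77 76
f 76 77 78
f 76 78 62
f 77 59 79
f 77 79 78
f 78 79 80
f 78 80 62
f 79 59 81
f 79 81 80
f 80 81 82
f 80 82 62
f 81 59 83
f 81 83 82
f 82 83 84
f 82 84 62
f 83 59 85
f 83 85 84
f 84 85 86
f 84 86 62
f 85 59 87
f 85 87 86
f 86 87 88
f 86 88 62
f 87 59 89
f 87 89 88
f 88 89 90
f 88 90 62
f 89 59 91
f 89 91 90
f 90 91 92
f 90 92 62
f 91 59 60
f 91 60 92
f 92 60 61
f 92 61 62
f 94 93 97
f 94 97 95
f 95 97 98
f 95 98 96
f 97 93 99
f 97 99 98
f 98 99 100
f 98 100 96
f 99 93 101
f 99 101 100
f 100 101 102
f 100 102 96
f 101 93 103
f 101 103 102
f 102 103 104
f 102 104 96
f 103 93 105
f 103 105 104
f 104 105 106
f 104 106 96
f 105 93 107
f 105 107 106
f 106 107 108
f 106 108 96
f 107 93 109
f 107 109 108
f 108 109 110
f 108 110 96
f 109 93 111
f 109 111 110
f 110 111 112
f 110 112 96
f 111 93 113
f 111 113 112
f 112 113 114
f 112 114 96
f 113 93 115
f 113 115 114
f 114 115 116
f 114 116 96
f 115 93 117
f 115 117 116
f 116 117 118
f 116 118 96
f 117 93 119
f 117 119 118
f 118 119 120
f 118 120 96
f 119 93 121
f 119 121 120
f 120 121 122
f 120 122 96
f 121 93 94
f 121 94 122
f 122 94 95
f 122 95 96



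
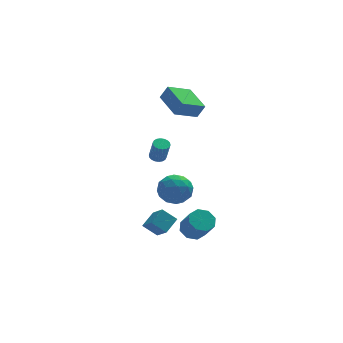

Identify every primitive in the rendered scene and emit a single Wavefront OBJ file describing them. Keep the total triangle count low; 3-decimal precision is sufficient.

v 2.476 0.62 3.641
v 2.946 0.502 4.561
v 2.051 2.611 4.113
v 2.521 2.493 5.033
v 4.039 1.127 2.907
v 4.509 1.009 3.827
v 3.614 3.118 3.379
v 4.084 3 4.299
v 0.892 -1.617 1.467
v 1.166 -1.181 1.591
v 1.302 -1.646 2.936
v 1.028 -2.083 2.813
v 0.944 -1.117 1.635
v 1.079 -1.583 2.981
v 0.711 -1.153 1.646
v 0.846 -1.618 2.992
v 0.514 -1.28 1.622
v 0.649 -1.745 2.967
v 0.392 -1.474 1.567
v 0.527 -1.94 2.912
v 0.369 -1.697 1.492
v 0.504 -2.162 2.838
v 0.45 -1.904 1.413
v 0.585 -2.369 2.758
v 0.618 -2.054 1.344
v 0.754 -2.519 2.689
v 0.841 -2.117 1.299
v 0.976 -2.583 2.645
v 1.074 -2.082 1.288
v 1.209 -2.547 2.634
v 1.271 -1.955 1.313
v 1.406 -2.42 2.658
v 1.393 -1.76 1.368
v 1.528 -2.226 2.713
v 1.416 -1.538 1.442
v 1.551 -2.003 2.788
v 1.335 -1.331 1.522
v 1.47 -1.796 2.867
v 2.607 -3.438 -4.059
v 3.465 -3.257 -4.137
v 3.79 -4.221 -2.8
v 2.933 -4.402 -2.721
v 3.144 -2.817 -3.741
v 3.469 -3.78 -2.404
v 2.508 -2.74 -3.532
v 2.833 -3.704 -2.194
v 1.931 -3.073 -3.631
v 2.256 -4.036 -2.293
v 1.75 -3.619 -3.98
v 2.075 -4.583 -2.643
v 2.071 -4.06 -4.376
v 2.396 -5.023 -3.039
v 2.707 -4.136 -4.586
v 3.032 -5.1 -3.248
v 3.284 -3.804 -4.487
v 3.609 -4.767 -3.149
v 1.045 -1.591 -1.064
v 2.168 -1.45 -1.351
v 1.352 -3.43 -0.769
v 2.475 -3.289 -1.056
v 2.064 -2.829 -0.066
v 1.874 -1.692 -0.248
v 1.646 -3.188 -1.872
v 1.456 -2.051 -2.054
v 2.539 -2.437 -1.851
v 2.797 -2.215 -0.735
v 0.723 -2.665 -1.385
v 0.981 -2.443 -0.269
v 1.58 -1.359 -1.234
v 1.94 -3.521 -0.886
v 1.699 -3.251 -0.304
v 2.359 -3.168 -0.473
v 1.407 -1.501 -0.585
v 2.067 -1.418 -0.754
v 2.006 -2.229 0.002
v 1.453 -3.462 -1.366
v 2.113 -3.379 -1.535
v 1.161 -1.712 -1.647
v 1.821 -1.629 -1.816
v 1.514 -2.651 -2.122
v 2.457 -1.856 -1.696
v 2.638 -2.937 -1.523
v 2.151 -2.878 -2.002
v 2.039 -2.21 -2.109
v 2.609 -1.725 -1.04
v 2.79 -2.807 -0.866
v 2.548 -2.536 -0.284
v 2.437 -1.868 -0.391
v 2.827 -2.306 -1.334
v 0.73 -2.073 -1.254
v 0.911 -3.155 -1.08
v 1.083 -3.012 -1.729
v 0.972 -2.344 -1.836
v 0.882 -1.943 -0.597
v 1.063 -3.024 -0.424
v 1.481 -2.67 -0.011
v 1.369 -2.002 -0.118
v 0.693 -2.574 -0.786
v 1 -3.353 -4.186
v 0.168 -2.963 -3.445
v 0.683 -2.298 -5.098
v -0.149 -1.908 -4.357
v 1.849 -2.612 -3.623
v 1.017 -2.222 -2.882
v 1.532 -1.557 -4.535
v 0.7 -1.167 -3.794
f 2 4 1
f 5 2 1
f 1 4 3
f 3 5 1
f 2 8 4
f 6 2 5
f 6 8 2
f 4 8 3
f 7 5 3
f 3 8 7
f 7 6 5
f 8 6 7
f 10 9 13
f 10 13 11
f 11 13 14
f 11 14 12
f 13 9 15
f 13 15 14
f 14 15 16
f 14 16 12
f 15 9 17
f 15 17 16
f 16 17 18
f 16 18 12
f 17 9 19
f 17 19 18
f 18 19 20
f 18 20 12
f 19 9 21
f 19 21 20
f 20 21 22
f 20 22 12
f 21 9 23
f 21 23 22
f 22 23 24
f 22 24 12
f 23 9 25
f 23 25 24
f 24 25 26
f 24 26 12
f 25 9 27
f 25 27 26
f 26 27 28
f 26 28 12
f 27 9 29
f 27 29 28
f 28 29 30
f 28 30 12
f 29 9 31
f 29 31 30
f 30 31 32
f 30 32 12
f 31 9 33
f 31 33 32
f 32 33 34
f 32 34 12
f 33 9 35
f 33 35 34
f 34 35 36
f 34 36 12
f 35 9 37
f 35 37 36
f 36 37 38
f 36 38 12
f 37 9 10
f 37 10 38
f 38 10 11
f 38 11 12
f 40 39 43
f 40 43 41
f 41 43 44
f 41 44 42
f 43 39 45
f 43 45 44
f 44 45 46
f 44 46 42
f 45 39 47
f 45 47 46
f 46 47 48
f 46 48 42
f 47 39 49
f 47 49 48
f 48 49 50
f 48 50 42
f 49 39 51
f 49 51 50
f 50 51 52
f 50 52 42
f 51 39 53
f 51 53 52
f 52 53 54
f 52 54 42
f 53 39 55
f 53 55 54
f 54 55 56
f 54 56 42
f 55 39 40
f 55 40 56
f 56 40 41
f 56 41 42
f 57 94 73
f 94 68 97
f 73 97 62
f 94 97 73
f 57 73 69
f 73 62 74
f 69 74 58
f 73 74 69
f 57 69 78
f 69 58 79
f 78 79 64
f 69 79 78
f 57 78 90
f 78 64 93
f 90 93 67
f 78 93 90
f 57 90 94
f 90 67 98
f 94 98 68
f 90 98 94
f 58 74 85
f 74 62 88
f 85 88 66
f 74 88 85
f 62 97 75
f 97 68 96
f 75 96 61
f 97 96 75
f 68 98 95
f 98 67 91
f 95 91 59
f 98 91 95
f 67 93 92
f 93 64 80
f 92 80 63
f 93 80 92
f 64 79 84
f 79 58 81
f 84 81 65
f 79 81 84
f 60 86 72
f 86 66 87
f 72 87 61
f 86 87 72
f 60 72 70
f 72 61 71
f 70 71 59
f 72 71 70
f 60 70 77
f 70 59 76
f 77 76 63
f 70 76 77
f 60 77 82
f 77 63 83
f 82 83 65
f 77 83 82
f 60 82 86
f 82 65 89
f 86 89 66
f 82 89 86
f 61 87 75
f 87 66 88
f 75 88 62
f 87 88 75
f 59 71 95
f 71 61 96
f 95 96 68
f 71 96 95
f 63 76 92
f 76 59 91
f 92 91 67
f 76 91 92
f 65 83 84
f 83 63 80
f 84 80 64
f 83 80 84
f 66 89 85
f 89 65 81
f 85 81 58
f 89 81 85
f 100 102 99
f 103 100 99
f 99 102 101
f 101 103 99
f 100 106 102
f 104 100 103
f 104 106 100
f 102 106 101
f 105 103 101
f 101 106 105
f 105 104 103
f 106 104 105

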